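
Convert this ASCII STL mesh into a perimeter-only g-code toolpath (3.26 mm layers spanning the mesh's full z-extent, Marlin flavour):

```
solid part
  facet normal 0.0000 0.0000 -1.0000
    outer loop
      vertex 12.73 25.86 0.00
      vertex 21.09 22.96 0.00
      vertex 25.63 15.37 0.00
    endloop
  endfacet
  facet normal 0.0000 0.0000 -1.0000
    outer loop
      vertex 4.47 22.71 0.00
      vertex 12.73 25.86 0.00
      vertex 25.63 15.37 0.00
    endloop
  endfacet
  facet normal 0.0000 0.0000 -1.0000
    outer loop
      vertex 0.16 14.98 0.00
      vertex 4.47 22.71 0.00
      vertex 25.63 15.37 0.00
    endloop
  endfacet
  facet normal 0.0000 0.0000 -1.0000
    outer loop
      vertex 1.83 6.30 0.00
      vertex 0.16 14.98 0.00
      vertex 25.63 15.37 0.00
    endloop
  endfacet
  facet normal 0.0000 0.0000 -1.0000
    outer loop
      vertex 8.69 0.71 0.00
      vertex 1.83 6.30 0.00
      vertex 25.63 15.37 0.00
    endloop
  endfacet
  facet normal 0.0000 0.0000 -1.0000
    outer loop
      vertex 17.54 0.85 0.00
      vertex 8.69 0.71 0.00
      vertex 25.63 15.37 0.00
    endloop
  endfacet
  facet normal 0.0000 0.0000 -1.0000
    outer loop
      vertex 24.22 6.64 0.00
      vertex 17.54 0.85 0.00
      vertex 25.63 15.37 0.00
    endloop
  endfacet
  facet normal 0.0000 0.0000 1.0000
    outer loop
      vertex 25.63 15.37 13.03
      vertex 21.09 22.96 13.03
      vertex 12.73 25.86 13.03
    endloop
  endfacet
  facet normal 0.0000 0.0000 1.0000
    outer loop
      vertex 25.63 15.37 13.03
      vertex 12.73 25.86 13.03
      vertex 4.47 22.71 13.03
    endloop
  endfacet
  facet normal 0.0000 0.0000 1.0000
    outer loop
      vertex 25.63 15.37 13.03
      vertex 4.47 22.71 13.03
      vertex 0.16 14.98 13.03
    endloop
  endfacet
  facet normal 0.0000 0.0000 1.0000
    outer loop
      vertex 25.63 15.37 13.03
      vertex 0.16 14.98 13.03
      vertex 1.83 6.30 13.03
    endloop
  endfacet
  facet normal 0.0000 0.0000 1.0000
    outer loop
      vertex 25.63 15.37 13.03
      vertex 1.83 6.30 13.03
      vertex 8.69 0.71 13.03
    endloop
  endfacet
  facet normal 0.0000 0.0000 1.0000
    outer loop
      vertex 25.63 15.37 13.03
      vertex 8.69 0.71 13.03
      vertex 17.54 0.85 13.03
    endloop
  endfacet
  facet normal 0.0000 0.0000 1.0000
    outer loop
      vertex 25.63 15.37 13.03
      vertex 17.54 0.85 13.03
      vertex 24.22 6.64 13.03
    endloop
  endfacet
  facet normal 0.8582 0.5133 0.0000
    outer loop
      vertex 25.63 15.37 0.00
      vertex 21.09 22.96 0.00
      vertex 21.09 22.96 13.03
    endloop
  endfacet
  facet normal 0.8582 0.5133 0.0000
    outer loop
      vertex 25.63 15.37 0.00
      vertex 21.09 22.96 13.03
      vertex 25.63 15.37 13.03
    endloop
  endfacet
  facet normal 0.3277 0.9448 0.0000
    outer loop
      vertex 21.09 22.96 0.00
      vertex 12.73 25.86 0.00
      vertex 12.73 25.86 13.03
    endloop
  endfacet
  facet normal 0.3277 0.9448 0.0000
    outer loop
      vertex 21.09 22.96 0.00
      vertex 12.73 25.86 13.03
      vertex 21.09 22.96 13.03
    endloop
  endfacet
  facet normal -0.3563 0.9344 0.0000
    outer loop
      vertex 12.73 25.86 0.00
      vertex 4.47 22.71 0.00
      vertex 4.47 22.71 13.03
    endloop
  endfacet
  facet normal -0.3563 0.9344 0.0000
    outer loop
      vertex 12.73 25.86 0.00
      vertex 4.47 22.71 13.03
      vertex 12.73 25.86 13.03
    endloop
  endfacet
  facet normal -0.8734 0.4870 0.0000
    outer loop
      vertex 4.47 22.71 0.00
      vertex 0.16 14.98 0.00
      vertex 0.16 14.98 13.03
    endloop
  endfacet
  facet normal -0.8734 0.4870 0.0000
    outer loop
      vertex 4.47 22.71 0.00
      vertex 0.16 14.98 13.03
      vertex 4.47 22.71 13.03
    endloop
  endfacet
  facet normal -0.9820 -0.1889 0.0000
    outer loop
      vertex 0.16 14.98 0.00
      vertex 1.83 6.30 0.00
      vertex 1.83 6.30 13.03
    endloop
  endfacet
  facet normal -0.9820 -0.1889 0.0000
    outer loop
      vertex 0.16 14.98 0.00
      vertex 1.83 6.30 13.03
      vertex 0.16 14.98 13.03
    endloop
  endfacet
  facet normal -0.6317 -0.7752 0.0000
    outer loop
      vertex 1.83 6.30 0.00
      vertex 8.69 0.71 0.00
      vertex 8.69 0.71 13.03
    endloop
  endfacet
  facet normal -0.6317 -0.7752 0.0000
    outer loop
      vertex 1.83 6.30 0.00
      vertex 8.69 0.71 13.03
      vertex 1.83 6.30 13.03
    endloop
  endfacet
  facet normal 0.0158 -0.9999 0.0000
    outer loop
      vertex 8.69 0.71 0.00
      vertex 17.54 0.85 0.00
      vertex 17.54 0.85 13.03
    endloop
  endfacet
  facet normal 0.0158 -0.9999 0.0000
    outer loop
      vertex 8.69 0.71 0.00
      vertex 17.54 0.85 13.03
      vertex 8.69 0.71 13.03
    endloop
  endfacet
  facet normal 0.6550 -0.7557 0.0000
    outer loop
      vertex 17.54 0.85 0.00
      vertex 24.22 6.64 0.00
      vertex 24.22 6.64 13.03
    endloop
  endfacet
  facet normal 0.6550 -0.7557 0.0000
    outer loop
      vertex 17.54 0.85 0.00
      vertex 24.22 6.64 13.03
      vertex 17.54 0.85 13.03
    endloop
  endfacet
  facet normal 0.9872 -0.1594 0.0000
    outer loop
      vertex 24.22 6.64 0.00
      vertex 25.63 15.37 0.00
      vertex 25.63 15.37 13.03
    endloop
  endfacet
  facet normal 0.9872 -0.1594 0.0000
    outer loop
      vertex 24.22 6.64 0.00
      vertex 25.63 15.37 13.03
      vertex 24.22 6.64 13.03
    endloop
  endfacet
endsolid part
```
; perimeter-only toolpath
G21 ; units = mm
G90 ; absolute positioning
G28 ; home
; layer 1
G0 Z3.26
G0 X25.63 Y15.37
G1 X21.09 Y22.96
G1 X12.73 Y25.86
G1 X4.47 Y22.71
G1 X0.16 Y14.98
G1 X1.83 Y6.30
G1 X8.69 Y0.71
G1 X17.54 Y0.85
G1 X24.22 Y6.64
G1 X25.63 Y15.37
; layer 2
G0 Z6.51
G0 X25.63 Y15.37
G1 X21.09 Y22.96
G1 X12.73 Y25.86
G1 X4.47 Y22.71
G1 X0.16 Y14.98
G1 X1.83 Y6.30
G1 X8.69 Y0.71
G1 X17.54 Y0.85
G1 X24.22 Y6.64
G1 X25.63 Y15.37
; layer 3
G0 Z9.77
G0 X25.63 Y15.37
G1 X21.09 Y22.96
G1 X12.73 Y25.86
G1 X4.47 Y22.71
G1 X0.16 Y14.98
G1 X1.83 Y6.30
G1 X8.69 Y0.71
G1 X17.54 Y0.85
G1 X24.22 Y6.64
G1 X25.63 Y15.37
; layer 4
G0 Z13.03
G0 X25.63 Y15.37
G1 X21.09 Y22.96
G1 X12.73 Y25.86
G1 X4.47 Y22.71
G1 X0.16 Y14.98
G1 X1.83 Y6.30
G1 X8.69 Y0.71
G1 X17.54 Y0.85
G1 X24.22 Y6.64
G1 X25.63 Y15.37
M2 ; end

The solid is a regular 9-sided prism (a cylinder approximated with 9 flat sides), circumscribed radius ≈ 12.9 mm, height ≈ 13 mm. Slicing at Δz = 3.26 mm — 4 equal slices spanning the solid's height, so layer i sits at z = i·h/4 — gives 4 non-empty perimeters. Each is a 9-segment closed polygon; G0 lifts to the layer z and rapids to the start vertex, then G1 traces the edges.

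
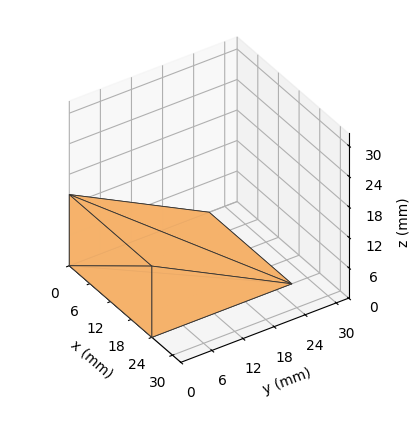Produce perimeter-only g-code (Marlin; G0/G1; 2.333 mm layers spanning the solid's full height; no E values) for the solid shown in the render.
Reading the render: the shape is a wedge (ramp): 24 × 27 mm base, rising to 14 mm along the y=0 edge and sloping linearly to z=0 at y=27 (dimensions read to the nearest mm from the axis ticks). For the g-code, the solid's height is divided into equal slices at the stated Δz and each level perimeter traced with G1 moves after a G0 lift.

; perimeter-only toolpath
G21 ; units = mm
G90 ; absolute positioning
G28 ; home
; layer 1
G0 Z2.333
G0 X0.000 Y0.000
G1 X24.000 Y0.000
G1 X24.000 Y22.500
G1 X0.000 Y22.500
G1 X0.000 Y0.000
; layer 2
G0 Z4.667
G0 X0.000 Y0.000
G1 X24.000 Y0.000
G1 X24.000 Y18.000
G1 X0.000 Y18.000
G1 X0.000 Y0.000
; layer 3
G0 Z7.000
G0 X0.000 Y0.000
G1 X24.000 Y0.000
G1 X24.000 Y13.500
G1 X0.000 Y13.500
G1 X0.000 Y0.000
; layer 4
G0 Z9.333
G0 X0.000 Y0.000
G1 X24.000 Y0.000
G1 X24.000 Y9.000
G1 X0.000 Y9.000
G1 X0.000 Y0.000
; layer 5
G0 Z11.667
G0 X0.000 Y0.000
G1 X24.000 Y0.000
G1 X24.000 Y4.500
G1 X0.000 Y4.500
G1 X0.000 Y0.000
M2 ; end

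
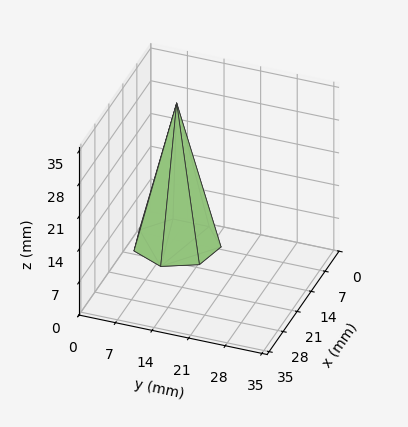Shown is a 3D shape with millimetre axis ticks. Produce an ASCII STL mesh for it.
Reading the render: the shape is a regular 7-sided pyramid, base circumscribed radius ≈ 8 mm, apex at z ≈ 30 mm (dimensions read to the nearest mm from the axis ticks). For the STL, each face is triangulated and given an outward normal.

solid part
  facet normal 0.0000 0.0000 -1.0000
    outer loop
      vertex 6.22 15.80 0.00
      vertex 12.99 14.25 0.00
      vertex 16.00 8.00 0.00
    endloop
  endfacet
  facet normal 0.0000 0.0000 -1.0000
    outer loop
      vertex 0.79 11.47 0.00
      vertex 6.22 15.80 0.00
      vertex 16.00 8.00 0.00
    endloop
  endfacet
  facet normal 0.0000 0.0000 -1.0000
    outer loop
      vertex 0.79 4.53 0.00
      vertex 0.79 11.47 0.00
      vertex 16.00 8.00 0.00
    endloop
  endfacet
  facet normal 0.0000 0.0000 -1.0000
    outer loop
      vertex 6.22 0.20 0.00
      vertex 0.79 4.53 0.00
      vertex 16.00 8.00 0.00
    endloop
  endfacet
  facet normal 0.0000 0.0000 -1.0000
    outer loop
      vertex 12.99 1.75 0.00
      vertex 6.22 0.20 0.00
      vertex 16.00 8.00 0.00
    endloop
  endfacet
  facet normal 0.8760 0.4219 0.2336
    outer loop
      vertex 16.00 8.00 0.00
      vertex 12.99 14.25 0.00
      vertex 8.00 8.00 30.00
    endloop
  endfacet
  facet normal 0.2170 0.9478 0.2336
    outer loop
      vertex 12.99 14.25 0.00
      vertex 6.22 15.80 0.00
      vertex 8.00 8.00 30.00
    endloop
  endfacet
  facet normal -0.6062 0.7602 0.2336
    outer loop
      vertex 6.22 15.80 0.00
      vertex 0.79 11.47 0.00
      vertex 8.00 8.00 30.00
    endloop
  endfacet
  facet normal -0.9723 0.0000 0.2337
    outer loop
      vertex 0.79 11.47 0.00
      vertex 0.79 4.53 0.00
      vertex 8.00 8.00 30.00
    endloop
  endfacet
  facet normal -0.6062 -0.7602 0.2336
    outer loop
      vertex 0.79 4.53 0.00
      vertex 6.22 0.20 0.00
      vertex 8.00 8.00 30.00
    endloop
  endfacet
  facet normal 0.2170 -0.9478 0.2336
    outer loop
      vertex 6.22 0.20 0.00
      vertex 12.99 1.75 0.00
      vertex 8.00 8.00 30.00
    endloop
  endfacet
  facet normal 0.8760 -0.4219 0.2336
    outer loop
      vertex 12.99 1.75 0.00
      vertex 16.00 8.00 0.00
      vertex 8.00 8.00 30.00
    endloop
  endfacet
endsolid part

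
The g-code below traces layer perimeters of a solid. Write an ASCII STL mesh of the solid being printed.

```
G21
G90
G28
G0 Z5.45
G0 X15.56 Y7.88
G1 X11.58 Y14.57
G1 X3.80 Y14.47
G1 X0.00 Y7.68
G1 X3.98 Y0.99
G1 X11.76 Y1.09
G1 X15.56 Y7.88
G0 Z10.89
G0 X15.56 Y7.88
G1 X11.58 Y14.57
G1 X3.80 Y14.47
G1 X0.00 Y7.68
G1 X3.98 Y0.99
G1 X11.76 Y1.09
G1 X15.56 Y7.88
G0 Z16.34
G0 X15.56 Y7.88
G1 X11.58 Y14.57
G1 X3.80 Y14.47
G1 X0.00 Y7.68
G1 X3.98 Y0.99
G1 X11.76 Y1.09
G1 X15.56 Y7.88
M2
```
solid part
  facet normal 0.0000 0.0000 -1.0000
    outer loop
      vertex 3.80 14.47 0.00
      vertex 11.58 14.57 0.00
      vertex 15.56 7.88 0.00
    endloop
  endfacet
  facet normal 0.0000 0.0000 -1.0000
    outer loop
      vertex 0.00 7.68 0.00
      vertex 3.80 14.47 0.00
      vertex 15.56 7.88 0.00
    endloop
  endfacet
  facet normal 0.0000 0.0000 -1.0000
    outer loop
      vertex 3.98 0.99 0.00
      vertex 0.00 7.68 0.00
      vertex 15.56 7.88 0.00
    endloop
  endfacet
  facet normal 0.0000 0.0000 -1.0000
    outer loop
      vertex 11.76 1.09 0.00
      vertex 3.98 0.99 0.00
      vertex 15.56 7.88 0.00
    endloop
  endfacet
  facet normal 0.0000 0.0000 1.0000
    outer loop
      vertex 15.56 7.88 16.34
      vertex 11.58 14.57 16.34
      vertex 3.80 14.47 16.34
    endloop
  endfacet
  facet normal 0.0000 0.0000 1.0000
    outer loop
      vertex 15.56 7.88 16.34
      vertex 3.80 14.47 16.34
      vertex 0.00 7.68 16.34
    endloop
  endfacet
  facet normal 0.0000 0.0000 1.0000
    outer loop
      vertex 15.56 7.88 16.34
      vertex 0.00 7.68 16.34
      vertex 3.98 0.99 16.34
    endloop
  endfacet
  facet normal 0.0000 0.0000 1.0000
    outer loop
      vertex 15.56 7.88 16.34
      vertex 3.98 0.99 16.34
      vertex 11.76 1.09 16.34
    endloop
  endfacet
  facet normal 0.8594 0.5113 0.0000
    outer loop
      vertex 15.56 7.88 0.00
      vertex 11.58 14.57 0.00
      vertex 11.58 14.57 16.34
    endloop
  endfacet
  facet normal 0.8594 0.5113 0.0000
    outer loop
      vertex 15.56 7.88 0.00
      vertex 11.58 14.57 16.34
      vertex 15.56 7.88 16.34
    endloop
  endfacet
  facet normal -0.0129 0.9999 0.0000
    outer loop
      vertex 11.58 14.57 0.00
      vertex 3.80 14.47 0.00
      vertex 3.80 14.47 16.34
    endloop
  endfacet
  facet normal -0.0129 0.9999 0.0000
    outer loop
      vertex 11.58 14.57 0.00
      vertex 3.80 14.47 16.34
      vertex 11.58 14.57 16.34
    endloop
  endfacet
  facet normal -0.8726 0.4884 0.0000
    outer loop
      vertex 3.80 14.47 0.00
      vertex 0.00 7.68 0.00
      vertex 0.00 7.68 16.34
    endloop
  endfacet
  facet normal -0.8726 0.4884 0.0000
    outer loop
      vertex 3.80 14.47 0.00
      vertex 0.00 7.68 16.34
      vertex 3.80 14.47 16.34
    endloop
  endfacet
  facet normal -0.8594 -0.5113 0.0000
    outer loop
      vertex 0.00 7.68 0.00
      vertex 3.98 0.99 0.00
      vertex 3.98 0.99 16.34
    endloop
  endfacet
  facet normal -0.8594 -0.5113 0.0000
    outer loop
      vertex 0.00 7.68 0.00
      vertex 3.98 0.99 16.34
      vertex 0.00 7.68 16.34
    endloop
  endfacet
  facet normal 0.0129 -0.9999 0.0000
    outer loop
      vertex 3.98 0.99 0.00
      vertex 11.76 1.09 0.00
      vertex 11.76 1.09 16.34
    endloop
  endfacet
  facet normal 0.0129 -0.9999 0.0000
    outer loop
      vertex 3.98 0.99 0.00
      vertex 11.76 1.09 16.34
      vertex 3.98 0.99 16.34
    endloop
  endfacet
  facet normal 0.8726 -0.4884 0.0000
    outer loop
      vertex 11.76 1.09 0.00
      vertex 15.56 7.88 0.00
      vertex 15.56 7.88 16.34
    endloop
  endfacet
  facet normal 0.8726 -0.4884 0.0000
    outer loop
      vertex 11.76 1.09 0.00
      vertex 15.56 7.88 16.34
      vertex 11.76 1.09 16.34
    endloop
  endfacet
endsolid part

The G0 Z moves step by Δz≈5.45 mm. Every layer's G1 loop is the same polygon, so the solid is a straight extrusion of it from z=0 to z≈16.3. Closing with flat bottom and top caps and triangulating gives 20 facets — a regular 6-sided prism (a cylinder approximated with 6 flat sides), circumscribed radius ≈ 7.78 mm, height ≈ 16.3 mm.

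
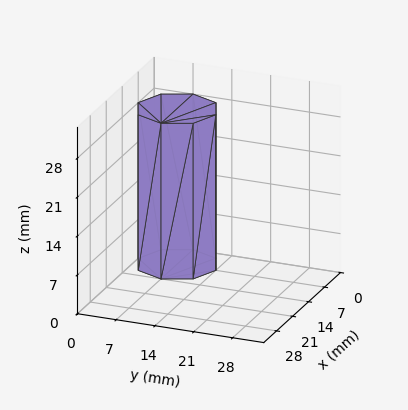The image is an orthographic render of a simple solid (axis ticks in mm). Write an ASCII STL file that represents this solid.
Reading the render: the shape is a regular 8-sided prism (a cylinder approximated with 8 flat sides), circumscribed radius ≈ 7 mm, height ≈ 28 mm (dimensions read to the nearest mm from the axis ticks). For the STL, each face is triangulated and given an outward normal.

solid part
  facet normal 0.0000 0.0000 -1.0000
    outer loop
      vertex 7.000 14.000 0.000
      vertex 11.950 11.950 0.000
      vertex 14.000 7.000 0.000
    endloop
  endfacet
  facet normal 0.0000 0.0000 -1.0000
    outer loop
      vertex 2.050 11.950 0.000
      vertex 7.000 14.000 0.000
      vertex 14.000 7.000 0.000
    endloop
  endfacet
  facet normal 0.0000 0.0000 -1.0000
    outer loop
      vertex 0.000 7.000 0.000
      vertex 2.050 11.950 0.000
      vertex 14.000 7.000 0.000
    endloop
  endfacet
  facet normal 0.0000 0.0000 -1.0000
    outer loop
      vertex 2.050 2.050 0.000
      vertex 0.000 7.000 0.000
      vertex 14.000 7.000 0.000
    endloop
  endfacet
  facet normal 0.0000 0.0000 -1.0000
    outer loop
      vertex 7.000 0.000 0.000
      vertex 2.050 2.050 0.000
      vertex 14.000 7.000 0.000
    endloop
  endfacet
  facet normal 0.0000 0.0000 -1.0000
    outer loop
      vertex 11.950 2.050 0.000
      vertex 7.000 0.000 0.000
      vertex 14.000 7.000 0.000
    endloop
  endfacet
  facet normal 0.0000 0.0000 1.0000
    outer loop
      vertex 14.000 7.000 28.000
      vertex 11.950 11.950 28.000
      vertex 7.000 14.000 28.000
    endloop
  endfacet
  facet normal 0.0000 0.0000 1.0000
    outer loop
      vertex 14.000 7.000 28.000
      vertex 7.000 14.000 28.000
      vertex 2.050 11.950 28.000
    endloop
  endfacet
  facet normal 0.0000 0.0000 1.0000
    outer loop
      vertex 14.000 7.000 28.000
      vertex 2.050 11.950 28.000
      vertex 0.000 7.000 28.000
    endloop
  endfacet
  facet normal 0.0000 0.0000 1.0000
    outer loop
      vertex 14.000 7.000 28.000
      vertex 0.000 7.000 28.000
      vertex 2.050 2.050 28.000
    endloop
  endfacet
  facet normal 0.0000 0.0000 1.0000
    outer loop
      vertex 14.000 7.000 28.000
      vertex 2.050 2.050 28.000
      vertex 7.000 0.000 28.000
    endloop
  endfacet
  facet normal 0.0000 0.0000 1.0000
    outer loop
      vertex 14.000 7.000 28.000
      vertex 7.000 0.000 28.000
      vertex 11.950 2.050 28.000
    endloop
  endfacet
  facet normal 0.9239 0.3826 0.0000
    outer loop
      vertex 14.000 7.000 0.000
      vertex 11.950 11.950 0.000
      vertex 11.950 11.950 28.000
    endloop
  endfacet
  facet normal 0.9239 0.3826 0.0000
    outer loop
      vertex 14.000 7.000 0.000
      vertex 11.950 11.950 28.000
      vertex 14.000 7.000 28.000
    endloop
  endfacet
  facet normal 0.3826 0.9239 0.0000
    outer loop
      vertex 11.950 11.950 0.000
      vertex 7.000 14.000 0.000
      vertex 7.000 14.000 28.000
    endloop
  endfacet
  facet normal 0.3826 0.9239 0.0000
    outer loop
      vertex 11.950 11.950 0.000
      vertex 7.000 14.000 28.000
      vertex 11.950 11.950 28.000
    endloop
  endfacet
  facet normal -0.3826 0.9239 0.0000
    outer loop
      vertex 7.000 14.000 0.000
      vertex 2.050 11.950 0.000
      vertex 2.050 11.950 28.000
    endloop
  endfacet
  facet normal -0.3826 0.9239 0.0000
    outer loop
      vertex 7.000 14.000 0.000
      vertex 2.050 11.950 28.000
      vertex 7.000 14.000 28.000
    endloop
  endfacet
  facet normal -0.9239 0.3826 0.0000
    outer loop
      vertex 2.050 11.950 0.000
      vertex 0.000 7.000 0.000
      vertex 0.000 7.000 28.000
    endloop
  endfacet
  facet normal -0.9239 0.3826 0.0000
    outer loop
      vertex 2.050 11.950 0.000
      vertex 0.000 7.000 28.000
      vertex 2.050 11.950 28.000
    endloop
  endfacet
  facet normal -0.9239 -0.3826 0.0000
    outer loop
      vertex 0.000 7.000 0.000
      vertex 2.050 2.050 0.000
      vertex 2.050 2.050 28.000
    endloop
  endfacet
  facet normal -0.9239 -0.3826 0.0000
    outer loop
      vertex 0.000 7.000 0.000
      vertex 2.050 2.050 28.000
      vertex 0.000 7.000 28.000
    endloop
  endfacet
  facet normal -0.3826 -0.9239 0.0000
    outer loop
      vertex 2.050 2.050 0.000
      vertex 7.000 0.000 0.000
      vertex 7.000 0.000 28.000
    endloop
  endfacet
  facet normal -0.3826 -0.9239 0.0000
    outer loop
      vertex 2.050 2.050 0.000
      vertex 7.000 0.000 28.000
      vertex 2.050 2.050 28.000
    endloop
  endfacet
  facet normal 0.3826 -0.9239 0.0000
    outer loop
      vertex 7.000 0.000 0.000
      vertex 11.950 2.050 0.000
      vertex 11.950 2.050 28.000
    endloop
  endfacet
  facet normal 0.3826 -0.9239 0.0000
    outer loop
      vertex 7.000 0.000 0.000
      vertex 11.950 2.050 28.000
      vertex 7.000 0.000 28.000
    endloop
  endfacet
  facet normal 0.9239 -0.3826 0.0000
    outer loop
      vertex 11.950 2.050 0.000
      vertex 14.000 7.000 0.000
      vertex 14.000 7.000 28.000
    endloop
  endfacet
  facet normal 0.9239 -0.3826 0.0000
    outer loop
      vertex 11.950 2.050 0.000
      vertex 14.000 7.000 28.000
      vertex 11.950 2.050 28.000
    endloop
  endfacet
endsolid part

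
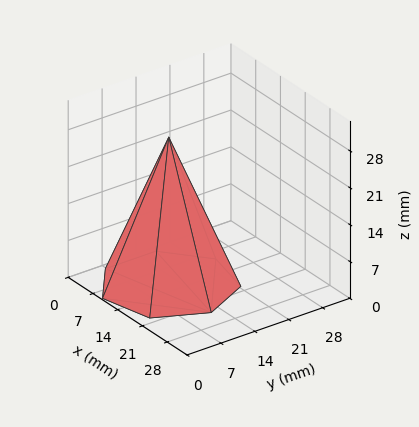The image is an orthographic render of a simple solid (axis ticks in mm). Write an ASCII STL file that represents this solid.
Reading the render: the shape is a regular 7-sided pyramid, base circumscribed radius ≈ 12 mm, apex at z ≈ 28 mm (dimensions read to the nearest mm from the axis ticks). For the STL, each face is triangulated and given an outward normal.

solid part
  facet normal 0.0000 0.0000 -1.0000
    outer loop
      vertex 9.3 23.7 0.0
      vertex 19.5 21.4 0.0
      vertex 24.0 12.0 0.0
    endloop
  endfacet
  facet normal 0.0000 0.0000 -1.0000
    outer loop
      vertex 1.2 17.2 0.0
      vertex 9.3 23.7 0.0
      vertex 24.0 12.0 0.0
    endloop
  endfacet
  facet normal 0.0000 0.0000 -1.0000
    outer loop
      vertex 1.2 6.8 0.0
      vertex 1.2 17.2 0.0
      vertex 24.0 12.0 0.0
    endloop
  endfacet
  facet normal 0.0000 0.0000 -1.0000
    outer loop
      vertex 9.3 0.3 0.0
      vertex 1.2 6.8 0.0
      vertex 24.0 12.0 0.0
    endloop
  endfacet
  facet normal 0.0000 0.0000 -1.0000
    outer loop
      vertex 19.5 2.6 0.0
      vertex 9.3 0.3 0.0
      vertex 24.0 12.0 0.0
    endloop
  endfacet
  facet normal 0.8413 0.4028 0.3606
    outer loop
      vertex 24.0 12.0 0.0
      vertex 19.5 21.4 0.0
      vertex 12.0 12.0 28.0
    endloop
  endfacet
  facet normal 0.2052 0.9099 0.3604
    outer loop
      vertex 19.5 21.4 0.0
      vertex 9.3 23.7 0.0
      vertex 12.0 12.0 28.0
    endloop
  endfacet
  facet normal -0.5838 0.7275 0.3603
    outer loop
      vertex 9.3 23.7 0.0
      vertex 1.2 17.2 0.0
      vertex 12.0 12.0 28.0
    endloop
  endfacet
  facet normal -0.9330 0.0000 0.3599
    outer loop
      vertex 1.2 17.2 0.0
      vertex 1.2 6.8 0.0
      vertex 12.0 12.0 28.0
    endloop
  endfacet
  facet normal -0.5838 -0.7275 0.3603
    outer loop
      vertex 1.2 6.8 0.0
      vertex 9.3 0.3 0.0
      vertex 12.0 12.0 28.0
    endloop
  endfacet
  facet normal 0.2052 -0.9099 0.3604
    outer loop
      vertex 9.3 0.3 0.0
      vertex 19.5 2.6 0.0
      vertex 12.0 12.0 28.0
    endloop
  endfacet
  facet normal 0.8413 -0.4028 0.3606
    outer loop
      vertex 19.5 2.6 0.0
      vertex 24.0 12.0 0.0
      vertex 12.0 12.0 28.0
    endloop
  endfacet
endsolid part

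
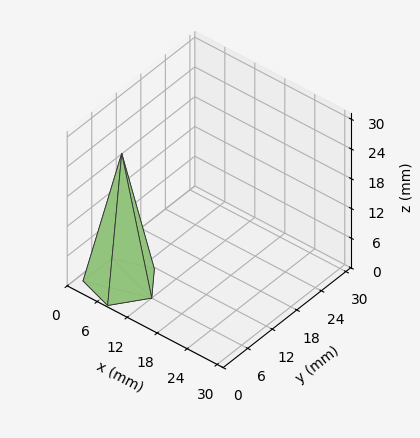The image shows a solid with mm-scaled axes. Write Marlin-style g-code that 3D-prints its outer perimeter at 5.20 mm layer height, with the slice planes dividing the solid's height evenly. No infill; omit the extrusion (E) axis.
Reading the render: the shape is a regular 5-sided pyramid, base circumscribed radius ≈ 6 mm, apex at z ≈ 26 mm (dimensions read to the nearest mm from the axis ticks). For the g-code, the solid's height is divided into equal slices at the stated Δz and each level perimeter traced with G1 moves after a G0 lift.

; perimeter-only toolpath
G21 ; units = mm
G90 ; absolute positioning
G28 ; home
; layer 1
G0 Z5.20
G0 X10.80 Y6.00
G1 X7.48 Y10.57
G1 X2.12 Y8.82
G1 X2.12 Y3.18
G1 X7.48 Y1.43
G1 X10.80 Y6.00
; layer 2
G0 Z10.40
G0 X9.60 Y6.00
G1 X7.11 Y9.43
G1 X3.09 Y8.12
G1 X3.09 Y3.88
G1 X7.11 Y2.57
G1 X9.60 Y6.00
; layer 3
G0 Z15.60
G0 X8.40 Y6.00
G1 X6.74 Y8.28
G1 X4.06 Y7.41
G1 X4.06 Y4.59
G1 X6.74 Y3.72
G1 X8.40 Y6.00
; layer 4
G0 Z20.80
G0 X7.20 Y6.00
G1 X6.37 Y7.14
G1 X5.03 Y6.71
G1 X5.03 Y5.29
G1 X6.37 Y4.86
G1 X7.20 Y6.00
M2 ; end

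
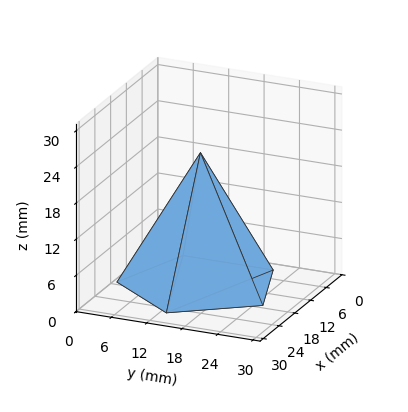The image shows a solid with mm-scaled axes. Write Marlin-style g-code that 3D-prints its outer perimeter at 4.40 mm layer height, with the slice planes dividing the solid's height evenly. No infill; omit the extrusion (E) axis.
Reading the render: the shape is a regular 5-sided pyramid, base circumscribed radius ≈ 13 mm, apex at z ≈ 22 mm (dimensions read to the nearest mm from the axis ticks). For the g-code, the solid's height is divided into equal slices at the stated Δz and each level perimeter traced with G1 moves after a G0 lift.

; perimeter-only toolpath
G21 ; units = mm
G90 ; absolute positioning
G28 ; home
; layer 1
G0 Z4.40
G0 X23.40 Y13.00
G1 X16.22 Y22.89
G1 X4.58 Y19.11
G1 X4.58 Y6.89
G1 X16.22 Y3.11
G1 X23.40 Y13.00
; layer 2
G0 Z8.80
G0 X20.80 Y13.00
G1 X15.41 Y20.42
G1 X6.69 Y17.58
G1 X6.69 Y8.42
G1 X15.41 Y5.58
G1 X20.80 Y13.00
; layer 3
G0 Z13.20
G0 X18.20 Y13.00
G1 X14.61 Y17.94
G1 X8.79 Y16.06
G1 X8.79 Y9.94
G1 X14.61 Y8.06
G1 X18.20 Y13.00
; layer 4
G0 Z17.60
G0 X15.60 Y13.00
G1 X13.80 Y15.47
G1 X10.90 Y14.53
G1 X10.90 Y11.47
G1 X13.80 Y10.53
G1 X15.60 Y13.00
M2 ; end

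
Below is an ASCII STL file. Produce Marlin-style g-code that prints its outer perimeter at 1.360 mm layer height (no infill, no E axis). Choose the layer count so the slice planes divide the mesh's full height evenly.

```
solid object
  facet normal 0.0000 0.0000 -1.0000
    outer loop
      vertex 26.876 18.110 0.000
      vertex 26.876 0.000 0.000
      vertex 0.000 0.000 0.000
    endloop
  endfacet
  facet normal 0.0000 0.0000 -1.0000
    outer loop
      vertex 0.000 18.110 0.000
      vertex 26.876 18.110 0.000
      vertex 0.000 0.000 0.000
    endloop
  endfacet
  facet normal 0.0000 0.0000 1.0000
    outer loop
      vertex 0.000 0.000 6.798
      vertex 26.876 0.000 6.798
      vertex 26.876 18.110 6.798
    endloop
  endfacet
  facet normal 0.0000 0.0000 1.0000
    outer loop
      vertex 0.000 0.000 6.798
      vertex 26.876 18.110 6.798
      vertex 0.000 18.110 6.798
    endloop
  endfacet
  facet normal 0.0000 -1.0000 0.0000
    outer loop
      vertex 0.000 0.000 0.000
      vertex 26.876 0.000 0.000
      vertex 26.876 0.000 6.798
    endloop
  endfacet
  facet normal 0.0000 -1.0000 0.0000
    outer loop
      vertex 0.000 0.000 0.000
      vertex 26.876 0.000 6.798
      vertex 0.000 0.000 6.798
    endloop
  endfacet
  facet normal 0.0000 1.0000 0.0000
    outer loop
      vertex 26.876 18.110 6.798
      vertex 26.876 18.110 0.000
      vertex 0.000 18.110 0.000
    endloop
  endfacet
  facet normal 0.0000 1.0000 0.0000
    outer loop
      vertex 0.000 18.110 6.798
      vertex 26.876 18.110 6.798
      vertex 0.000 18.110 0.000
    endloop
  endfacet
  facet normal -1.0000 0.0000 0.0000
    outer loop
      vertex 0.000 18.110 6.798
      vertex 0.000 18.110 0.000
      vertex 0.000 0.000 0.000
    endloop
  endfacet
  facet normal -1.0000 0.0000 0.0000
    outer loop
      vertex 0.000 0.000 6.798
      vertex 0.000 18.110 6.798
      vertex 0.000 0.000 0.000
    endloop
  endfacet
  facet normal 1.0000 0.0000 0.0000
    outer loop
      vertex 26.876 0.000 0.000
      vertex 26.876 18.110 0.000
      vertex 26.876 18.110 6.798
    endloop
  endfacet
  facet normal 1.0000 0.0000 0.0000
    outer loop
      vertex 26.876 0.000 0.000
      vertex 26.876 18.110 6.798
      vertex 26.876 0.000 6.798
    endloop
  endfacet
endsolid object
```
; perimeter-only toolpath
G21 ; units = mm
G90 ; absolute positioning
G28 ; home
; layer 1
G0 Z1.360
G0 X0.000 Y0.000
G1 X26.876 Y0.000
G1 X26.876 Y18.110
G1 X0.000 Y18.110
G1 X0.000 Y0.000
; layer 2
G0 Z2.719
G0 X0.000 Y0.000
G1 X26.876 Y0.000
G1 X26.876 Y18.110
G1 X0.000 Y18.110
G1 X0.000 Y0.000
; layer 3
G0 Z4.079
G0 X0.000 Y0.000
G1 X26.876 Y0.000
G1 X26.876 Y18.110
G1 X0.000 Y18.110
G1 X0.000 Y0.000
; layer 4
G0 Z5.438
G0 X0.000 Y0.000
G1 X26.876 Y0.000
G1 X26.876 Y18.110
G1 X0.000 Y18.110
G1 X0.000 Y0.000
; layer 5
G0 Z6.798
G0 X0.000 Y0.000
G1 X26.876 Y0.000
G1 X26.876 Y18.110
G1 X0.000 Y18.110
G1 X0.000 Y0.000
M2 ; end

The solid is a rectangular box, roughly 26.9 × 18.1 mm footprint and 6.8 mm tall. Slicing at Δz = 1.360 mm — 5 equal slices spanning the solid's height, so layer i sits at z = i·h/5 — gives 5 non-empty perimeters. Each is a 4-segment closed polygon; G0 lifts to the layer z and rapids to the start vertex, then G1 traces the edges.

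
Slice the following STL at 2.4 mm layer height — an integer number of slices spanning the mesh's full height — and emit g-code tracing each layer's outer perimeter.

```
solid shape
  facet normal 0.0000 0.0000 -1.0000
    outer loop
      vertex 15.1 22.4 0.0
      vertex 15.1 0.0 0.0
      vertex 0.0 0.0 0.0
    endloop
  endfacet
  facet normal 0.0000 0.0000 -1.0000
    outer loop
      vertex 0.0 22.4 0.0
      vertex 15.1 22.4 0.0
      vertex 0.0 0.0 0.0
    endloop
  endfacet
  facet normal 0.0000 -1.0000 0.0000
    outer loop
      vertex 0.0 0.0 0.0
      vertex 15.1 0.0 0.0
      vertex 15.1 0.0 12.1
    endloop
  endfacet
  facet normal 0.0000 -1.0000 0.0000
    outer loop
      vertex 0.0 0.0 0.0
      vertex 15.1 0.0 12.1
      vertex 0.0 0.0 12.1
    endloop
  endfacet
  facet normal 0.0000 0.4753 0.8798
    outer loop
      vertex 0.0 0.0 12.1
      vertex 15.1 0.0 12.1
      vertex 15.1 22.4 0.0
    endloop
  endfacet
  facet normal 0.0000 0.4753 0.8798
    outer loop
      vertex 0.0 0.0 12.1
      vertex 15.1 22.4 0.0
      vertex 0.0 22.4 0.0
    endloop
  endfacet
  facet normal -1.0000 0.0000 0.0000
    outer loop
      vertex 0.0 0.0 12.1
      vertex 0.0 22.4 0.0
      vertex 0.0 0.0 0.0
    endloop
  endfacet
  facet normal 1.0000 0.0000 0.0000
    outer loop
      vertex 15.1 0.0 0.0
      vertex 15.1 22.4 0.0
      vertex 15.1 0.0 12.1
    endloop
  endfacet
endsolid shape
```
; perimeter-only toolpath
G21 ; units = mm
G90 ; absolute positioning
G28 ; home
; layer 1
G0 Z2.4
G0 X0.0 Y0.0
G1 X15.1 Y0.0
G1 X15.1 Y17.9
G1 X0.0 Y17.9
G1 X0.0 Y0.0
; layer 2
G0 Z4.8
G0 X0.0 Y0.0
G1 X15.1 Y0.0
G1 X15.1 Y13.4
G1 X0.0 Y13.4
G1 X0.0 Y0.0
; layer 3
G0 Z7.3
G0 X0.0 Y0.0
G1 X15.1 Y0.0
G1 X15.1 Y9.0
G1 X0.0 Y9.0
G1 X0.0 Y0.0
; layer 4
G0 Z9.7
G0 X0.0 Y0.0
G1 X15.1 Y0.0
G1 X15.1 Y4.5
G1 X0.0 Y4.5
G1 X0.0 Y0.0
M2 ; end

The solid is a wedge (ramp): 15.1 × 22.4 mm base, rising to 12.1 mm along the y=0 edge and sloping linearly to z=0 at y=22.4. Slicing at Δz = 2.4 mm — 5 equal slices spanning the solid's height, so layer i sits at z = i·h/5 — gives 4 non-empty perimeters. Each is a 4-segment closed polygon; G0 lifts to the layer z and rapids to the start vertex, then G1 traces the edges. The cross-section shrinks linearly with z (the slice at the apex is degenerate and omitted).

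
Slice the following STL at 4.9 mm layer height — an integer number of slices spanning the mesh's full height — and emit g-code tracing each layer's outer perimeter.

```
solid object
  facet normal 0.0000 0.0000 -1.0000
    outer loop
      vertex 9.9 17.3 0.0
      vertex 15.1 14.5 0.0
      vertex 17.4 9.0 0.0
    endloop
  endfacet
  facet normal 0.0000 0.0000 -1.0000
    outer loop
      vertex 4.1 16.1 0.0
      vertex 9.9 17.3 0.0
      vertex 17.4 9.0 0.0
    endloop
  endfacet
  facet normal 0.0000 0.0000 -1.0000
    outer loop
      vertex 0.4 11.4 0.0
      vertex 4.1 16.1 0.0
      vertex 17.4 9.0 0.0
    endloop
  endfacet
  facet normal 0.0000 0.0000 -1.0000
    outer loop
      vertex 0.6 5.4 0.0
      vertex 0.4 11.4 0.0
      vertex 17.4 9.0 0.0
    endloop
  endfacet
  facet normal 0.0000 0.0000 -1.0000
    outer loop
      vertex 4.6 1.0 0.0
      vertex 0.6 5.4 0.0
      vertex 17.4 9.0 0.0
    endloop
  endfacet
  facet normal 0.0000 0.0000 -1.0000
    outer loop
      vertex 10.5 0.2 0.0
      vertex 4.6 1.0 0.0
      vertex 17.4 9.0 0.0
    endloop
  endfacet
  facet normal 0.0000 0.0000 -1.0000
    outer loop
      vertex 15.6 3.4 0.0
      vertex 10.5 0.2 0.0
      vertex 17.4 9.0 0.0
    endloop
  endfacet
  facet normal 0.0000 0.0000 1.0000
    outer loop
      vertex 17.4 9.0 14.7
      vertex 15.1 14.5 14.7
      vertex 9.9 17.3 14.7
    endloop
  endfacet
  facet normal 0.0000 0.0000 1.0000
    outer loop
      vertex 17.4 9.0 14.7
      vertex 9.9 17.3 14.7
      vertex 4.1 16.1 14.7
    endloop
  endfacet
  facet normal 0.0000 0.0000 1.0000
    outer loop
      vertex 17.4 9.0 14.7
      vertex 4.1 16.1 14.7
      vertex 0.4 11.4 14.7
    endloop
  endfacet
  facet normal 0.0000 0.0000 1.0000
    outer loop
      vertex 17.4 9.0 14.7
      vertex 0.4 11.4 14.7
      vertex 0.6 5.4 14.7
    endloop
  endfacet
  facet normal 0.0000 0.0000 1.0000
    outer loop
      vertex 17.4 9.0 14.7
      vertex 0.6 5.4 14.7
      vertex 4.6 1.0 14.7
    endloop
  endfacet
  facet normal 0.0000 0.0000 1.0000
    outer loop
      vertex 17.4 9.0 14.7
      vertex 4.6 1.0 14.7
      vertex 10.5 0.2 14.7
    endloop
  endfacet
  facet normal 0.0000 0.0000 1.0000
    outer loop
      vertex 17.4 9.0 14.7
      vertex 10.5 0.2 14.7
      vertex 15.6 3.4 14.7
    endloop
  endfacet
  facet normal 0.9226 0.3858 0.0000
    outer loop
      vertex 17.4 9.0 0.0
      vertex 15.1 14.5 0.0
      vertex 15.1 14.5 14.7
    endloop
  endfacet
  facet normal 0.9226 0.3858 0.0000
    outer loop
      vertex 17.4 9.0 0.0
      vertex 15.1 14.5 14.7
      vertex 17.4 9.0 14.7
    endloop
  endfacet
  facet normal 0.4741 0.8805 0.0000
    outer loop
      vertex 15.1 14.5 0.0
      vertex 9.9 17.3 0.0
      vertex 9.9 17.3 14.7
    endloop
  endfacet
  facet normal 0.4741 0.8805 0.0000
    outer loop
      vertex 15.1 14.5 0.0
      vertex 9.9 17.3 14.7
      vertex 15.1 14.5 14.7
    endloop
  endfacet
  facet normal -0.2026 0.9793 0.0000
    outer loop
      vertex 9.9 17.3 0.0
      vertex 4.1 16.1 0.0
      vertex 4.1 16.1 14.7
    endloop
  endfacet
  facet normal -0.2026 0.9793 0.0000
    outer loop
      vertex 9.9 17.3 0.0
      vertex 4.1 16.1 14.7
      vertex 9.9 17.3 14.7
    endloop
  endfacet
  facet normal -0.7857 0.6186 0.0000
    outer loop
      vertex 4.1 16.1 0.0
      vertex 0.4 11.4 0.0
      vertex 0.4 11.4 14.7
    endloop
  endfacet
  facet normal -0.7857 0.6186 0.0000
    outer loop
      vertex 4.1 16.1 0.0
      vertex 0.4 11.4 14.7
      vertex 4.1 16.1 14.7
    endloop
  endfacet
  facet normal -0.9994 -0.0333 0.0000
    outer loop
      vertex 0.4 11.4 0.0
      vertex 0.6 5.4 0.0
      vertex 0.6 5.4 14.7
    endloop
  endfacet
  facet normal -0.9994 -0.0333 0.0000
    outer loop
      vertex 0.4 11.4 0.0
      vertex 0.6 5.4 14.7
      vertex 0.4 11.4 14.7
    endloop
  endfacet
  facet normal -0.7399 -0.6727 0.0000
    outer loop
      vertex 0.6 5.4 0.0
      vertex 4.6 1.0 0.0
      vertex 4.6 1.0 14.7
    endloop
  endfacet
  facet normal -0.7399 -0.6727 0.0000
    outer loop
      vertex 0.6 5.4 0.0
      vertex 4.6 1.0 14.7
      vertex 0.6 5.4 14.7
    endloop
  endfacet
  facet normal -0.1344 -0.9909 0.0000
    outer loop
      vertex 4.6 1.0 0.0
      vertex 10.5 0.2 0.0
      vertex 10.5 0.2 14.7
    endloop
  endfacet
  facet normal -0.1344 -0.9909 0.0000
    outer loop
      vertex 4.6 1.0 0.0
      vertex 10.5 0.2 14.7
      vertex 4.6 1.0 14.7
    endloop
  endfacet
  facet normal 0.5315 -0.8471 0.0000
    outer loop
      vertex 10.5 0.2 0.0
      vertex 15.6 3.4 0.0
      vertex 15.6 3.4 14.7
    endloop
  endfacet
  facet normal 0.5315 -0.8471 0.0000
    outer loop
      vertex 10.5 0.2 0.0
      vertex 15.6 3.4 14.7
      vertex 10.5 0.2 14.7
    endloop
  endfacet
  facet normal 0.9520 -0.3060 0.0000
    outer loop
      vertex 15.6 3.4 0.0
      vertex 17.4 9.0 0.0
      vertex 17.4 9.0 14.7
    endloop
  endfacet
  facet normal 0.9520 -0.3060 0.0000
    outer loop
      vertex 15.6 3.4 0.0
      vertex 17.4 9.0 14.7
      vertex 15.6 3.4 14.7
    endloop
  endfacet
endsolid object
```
; perimeter-only toolpath
G21 ; units = mm
G90 ; absolute positioning
G28 ; home
; layer 1
G0 Z4.9
G0 X17.4 Y9.0
G1 X15.1 Y14.5
G1 X9.9 Y17.3
G1 X4.1 Y16.1
G1 X0.4 Y11.4
G1 X0.6 Y5.4
G1 X4.6 Y1.0
G1 X10.5 Y0.2
G1 X15.6 Y3.4
G1 X17.4 Y9.0
; layer 2
G0 Z9.8
G0 X17.4 Y9.0
G1 X15.1 Y14.5
G1 X9.9 Y17.3
G1 X4.1 Y16.1
G1 X0.4 Y11.4
G1 X0.6 Y5.4
G1 X4.6 Y1.0
G1 X10.5 Y0.2
G1 X15.6 Y3.4
G1 X17.4 Y9.0
; layer 3
G0 Z14.7
G0 X17.4 Y9.0
G1 X15.1 Y14.5
G1 X9.9 Y17.3
G1 X4.1 Y16.1
G1 X0.4 Y11.4
G1 X0.6 Y5.4
G1 X4.6 Y1.0
G1 X10.5 Y0.2
G1 X15.6 Y3.4
G1 X17.4 Y9.0
M2 ; end

The solid is a regular 9-sided prism (a cylinder approximated with 9 flat sides), circumscribed radius ≈ 8.7 mm, height ≈ 14.7 mm. Slicing at Δz = 4.9 mm — 3 equal slices spanning the solid's height, so layer i sits at z = i·h/3 — gives 3 non-empty perimeters. Each is a 9-segment closed polygon; G0 lifts to the layer z and rapids to the start vertex, then G1 traces the edges.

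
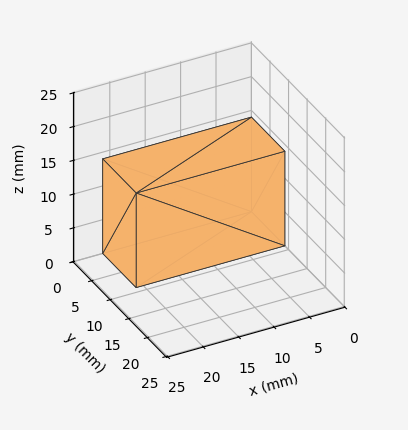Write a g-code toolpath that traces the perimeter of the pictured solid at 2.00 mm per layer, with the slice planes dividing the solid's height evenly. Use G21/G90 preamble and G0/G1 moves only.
Reading the render: the shape is a rectangular box, roughly 21 × 9 mm footprint and 14 mm tall (dimensions read to the nearest mm from the axis ticks). For the g-code, the solid's height is divided into equal slices at the stated Δz and each level perimeter traced with G1 moves after a G0 lift.

; perimeter-only toolpath
G21 ; units = mm
G90 ; absolute positioning
G28 ; home
; layer 1
G0 Z2.00
G0 X0.00 Y0.00
G1 X21.00 Y0.00
G1 X21.00 Y9.00
G1 X0.00 Y9.00
G1 X0.00 Y0.00
; layer 2
G0 Z4.00
G0 X0.00 Y0.00
G1 X21.00 Y0.00
G1 X21.00 Y9.00
G1 X0.00 Y9.00
G1 X0.00 Y0.00
; layer 3
G0 Z6.00
G0 X0.00 Y0.00
G1 X21.00 Y0.00
G1 X21.00 Y9.00
G1 X0.00 Y9.00
G1 X0.00 Y0.00
; layer 4
G0 Z8.00
G0 X0.00 Y0.00
G1 X21.00 Y0.00
G1 X21.00 Y9.00
G1 X0.00 Y9.00
G1 X0.00 Y0.00
; layer 5
G0 Z10.00
G0 X0.00 Y0.00
G1 X21.00 Y0.00
G1 X21.00 Y9.00
G1 X0.00 Y9.00
G1 X0.00 Y0.00
; layer 6
G0 Z12.00
G0 X0.00 Y0.00
G1 X21.00 Y0.00
G1 X21.00 Y9.00
G1 X0.00 Y9.00
G1 X0.00 Y0.00
; layer 7
G0 Z14.00
G0 X0.00 Y0.00
G1 X21.00 Y0.00
G1 X21.00 Y9.00
G1 X0.00 Y9.00
G1 X0.00 Y0.00
M2 ; end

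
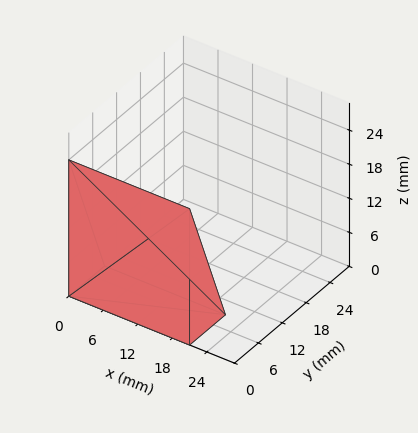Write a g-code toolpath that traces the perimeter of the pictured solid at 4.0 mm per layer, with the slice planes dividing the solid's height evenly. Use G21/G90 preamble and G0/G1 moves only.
Reading the render: the shape is a wedge (ramp): 21 × 9 mm base, rising to 24 mm along the y=0 edge and sloping linearly to z=0 at y=9 (dimensions read to the nearest mm from the axis ticks). For the g-code, the solid's height is divided into equal slices at the stated Δz and each level perimeter traced with G1 moves after a G0 lift.

; perimeter-only toolpath
G21 ; units = mm
G90 ; absolute positioning
G28 ; home
; layer 1
G0 Z4.0
G0 X0.0 Y0.0
G1 X21.0 Y0.0
G1 X21.0 Y7.5
G1 X0.0 Y7.5
G1 X0.0 Y0.0
; layer 2
G0 Z8.0
G0 X0.0 Y0.0
G1 X21.0 Y0.0
G1 X21.0 Y6.0
G1 X0.0 Y6.0
G1 X0.0 Y0.0
; layer 3
G0 Z12.0
G0 X0.0 Y0.0
G1 X21.0 Y0.0
G1 X21.0 Y4.5
G1 X0.0 Y4.5
G1 X0.0 Y0.0
; layer 4
G0 Z16.0
G0 X0.0 Y0.0
G1 X21.0 Y0.0
G1 X21.0 Y3.0
G1 X0.0 Y3.0
G1 X0.0 Y0.0
; layer 5
G0 Z20.0
G0 X0.0 Y0.0
G1 X21.0 Y0.0
G1 X21.0 Y1.5
G1 X0.0 Y1.5
G1 X0.0 Y0.0
M2 ; end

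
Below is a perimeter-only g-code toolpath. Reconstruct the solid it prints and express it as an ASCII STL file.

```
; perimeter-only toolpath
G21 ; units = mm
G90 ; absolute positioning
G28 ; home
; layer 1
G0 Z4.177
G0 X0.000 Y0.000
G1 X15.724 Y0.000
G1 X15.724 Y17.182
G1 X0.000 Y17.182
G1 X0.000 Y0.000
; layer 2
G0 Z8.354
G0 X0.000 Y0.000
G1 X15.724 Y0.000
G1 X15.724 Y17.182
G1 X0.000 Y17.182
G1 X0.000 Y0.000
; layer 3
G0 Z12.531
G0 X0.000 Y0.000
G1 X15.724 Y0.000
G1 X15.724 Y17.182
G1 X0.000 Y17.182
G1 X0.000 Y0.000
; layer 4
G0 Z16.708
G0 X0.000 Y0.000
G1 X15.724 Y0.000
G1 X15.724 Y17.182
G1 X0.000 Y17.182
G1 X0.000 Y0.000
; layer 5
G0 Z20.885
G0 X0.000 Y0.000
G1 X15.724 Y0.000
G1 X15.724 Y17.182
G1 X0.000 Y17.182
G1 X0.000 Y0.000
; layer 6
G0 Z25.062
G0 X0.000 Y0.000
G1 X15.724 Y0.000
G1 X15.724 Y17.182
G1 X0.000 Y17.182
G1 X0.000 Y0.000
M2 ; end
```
solid part
  facet normal 0.0000 0.0000 -1.0000
    outer loop
      vertex 15.724 17.182 0.000
      vertex 15.724 0.000 0.000
      vertex 0.000 0.000 0.000
    endloop
  endfacet
  facet normal 0.0000 0.0000 -1.0000
    outer loop
      vertex 0.000 17.182 0.000
      vertex 15.724 17.182 0.000
      vertex 0.000 0.000 0.000
    endloop
  endfacet
  facet normal 0.0000 0.0000 1.0000
    outer loop
      vertex 0.000 0.000 25.062
      vertex 15.724 0.000 25.062
      vertex 15.724 17.182 25.062
    endloop
  endfacet
  facet normal 0.0000 0.0000 1.0000
    outer loop
      vertex 0.000 0.000 25.062
      vertex 15.724 17.182 25.062
      vertex 0.000 17.182 25.062
    endloop
  endfacet
  facet normal 0.0000 -1.0000 0.0000
    outer loop
      vertex 0.000 0.000 0.000
      vertex 15.724 0.000 0.000
      vertex 15.724 0.000 25.062
    endloop
  endfacet
  facet normal 0.0000 -1.0000 0.0000
    outer loop
      vertex 0.000 0.000 0.000
      vertex 15.724 0.000 25.062
      vertex 0.000 0.000 25.062
    endloop
  endfacet
  facet normal 0.0000 1.0000 0.0000
    outer loop
      vertex 15.724 17.182 25.062
      vertex 15.724 17.182 0.000
      vertex 0.000 17.182 0.000
    endloop
  endfacet
  facet normal 0.0000 1.0000 0.0000
    outer loop
      vertex 0.000 17.182 25.062
      vertex 15.724 17.182 25.062
      vertex 0.000 17.182 0.000
    endloop
  endfacet
  facet normal -1.0000 0.0000 0.0000
    outer loop
      vertex 0.000 17.182 25.062
      vertex 0.000 17.182 0.000
      vertex 0.000 0.000 0.000
    endloop
  endfacet
  facet normal -1.0000 0.0000 0.0000
    outer loop
      vertex 0.000 0.000 25.062
      vertex 0.000 17.182 25.062
      vertex 0.000 0.000 0.000
    endloop
  endfacet
  facet normal 1.0000 0.0000 0.0000
    outer loop
      vertex 15.724 0.000 0.000
      vertex 15.724 17.182 0.000
      vertex 15.724 17.182 25.062
    endloop
  endfacet
  facet normal 1.0000 0.0000 0.0000
    outer loop
      vertex 15.724 0.000 0.000
      vertex 15.724 17.182 25.062
      vertex 15.724 0.000 25.062
    endloop
  endfacet
endsolid part

The G0 Z moves step by Δz≈4.177 mm. Every layer's G1 loop is the same polygon, so the solid is a straight extrusion of it from z=0 to z≈25.1. Closing with flat bottom and top caps and triangulating gives 12 facets — a rectangular box, roughly 15.7 × 17.2 mm footprint and 25.1 mm tall.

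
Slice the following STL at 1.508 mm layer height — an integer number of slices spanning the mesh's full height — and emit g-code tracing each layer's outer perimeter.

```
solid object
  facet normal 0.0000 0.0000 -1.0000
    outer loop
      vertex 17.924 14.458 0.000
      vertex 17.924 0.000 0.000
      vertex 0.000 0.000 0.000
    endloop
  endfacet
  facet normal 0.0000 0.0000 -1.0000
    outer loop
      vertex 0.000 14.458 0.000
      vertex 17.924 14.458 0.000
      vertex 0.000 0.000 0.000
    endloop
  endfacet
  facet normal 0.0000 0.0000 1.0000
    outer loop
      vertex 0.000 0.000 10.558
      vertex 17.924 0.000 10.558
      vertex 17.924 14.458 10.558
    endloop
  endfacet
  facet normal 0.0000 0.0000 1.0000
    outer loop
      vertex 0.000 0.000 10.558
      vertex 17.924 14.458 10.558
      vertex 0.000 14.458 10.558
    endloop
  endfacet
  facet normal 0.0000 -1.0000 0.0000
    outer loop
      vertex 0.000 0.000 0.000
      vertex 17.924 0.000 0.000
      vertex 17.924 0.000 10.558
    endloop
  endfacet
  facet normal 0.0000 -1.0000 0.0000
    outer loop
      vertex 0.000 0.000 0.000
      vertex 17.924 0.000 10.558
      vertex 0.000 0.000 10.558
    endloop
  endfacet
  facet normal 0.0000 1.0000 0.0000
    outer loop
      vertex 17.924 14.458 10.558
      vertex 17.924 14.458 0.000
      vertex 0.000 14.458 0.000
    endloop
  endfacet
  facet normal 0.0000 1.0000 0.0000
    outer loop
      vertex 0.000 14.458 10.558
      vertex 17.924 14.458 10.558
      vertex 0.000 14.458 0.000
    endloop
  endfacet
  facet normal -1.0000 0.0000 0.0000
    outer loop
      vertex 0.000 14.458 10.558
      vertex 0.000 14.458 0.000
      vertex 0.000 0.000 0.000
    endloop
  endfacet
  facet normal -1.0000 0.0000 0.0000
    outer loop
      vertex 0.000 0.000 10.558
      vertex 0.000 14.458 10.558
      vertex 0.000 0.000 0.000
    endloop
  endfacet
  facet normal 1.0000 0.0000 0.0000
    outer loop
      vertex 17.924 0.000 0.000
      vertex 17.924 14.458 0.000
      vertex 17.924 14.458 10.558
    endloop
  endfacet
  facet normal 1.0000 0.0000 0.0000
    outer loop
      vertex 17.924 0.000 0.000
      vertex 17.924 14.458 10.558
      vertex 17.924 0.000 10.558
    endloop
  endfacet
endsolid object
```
; perimeter-only toolpath
G21 ; units = mm
G90 ; absolute positioning
G28 ; home
; layer 1
G0 Z1.508
G0 X0.000 Y0.000
G1 X17.924 Y0.000
G1 X17.924 Y14.458
G1 X0.000 Y14.458
G1 X0.000 Y0.000
; layer 2
G0 Z3.017
G0 X0.000 Y0.000
G1 X17.924 Y0.000
G1 X17.924 Y14.458
G1 X0.000 Y14.458
G1 X0.000 Y0.000
; layer 3
G0 Z4.525
G0 X0.000 Y0.000
G1 X17.924 Y0.000
G1 X17.924 Y14.458
G1 X0.000 Y14.458
G1 X0.000 Y0.000
; layer 4
G0 Z6.033
G0 X0.000 Y0.000
G1 X17.924 Y0.000
G1 X17.924 Y14.458
G1 X0.000 Y14.458
G1 X0.000 Y0.000
; layer 5
G0 Z7.541
G0 X0.000 Y0.000
G1 X17.924 Y0.000
G1 X17.924 Y14.458
G1 X0.000 Y14.458
G1 X0.000 Y0.000
; layer 6
G0 Z9.050
G0 X0.000 Y0.000
G1 X17.924 Y0.000
G1 X17.924 Y14.458
G1 X0.000 Y14.458
G1 X0.000 Y0.000
; layer 7
G0 Z10.558
G0 X0.000 Y0.000
G1 X17.924 Y0.000
G1 X17.924 Y14.458
G1 X0.000 Y14.458
G1 X0.000 Y0.000
M2 ; end

The solid is a rectangular box, roughly 17.9 × 14.5 mm footprint and 10.6 mm tall. Slicing at Δz = 1.508 mm — 7 equal slices spanning the solid's height, so layer i sits at z = i·h/7 — gives 7 non-empty perimeters. Each is a 4-segment closed polygon; G0 lifts to the layer z and rapids to the start vertex, then G1 traces the edges.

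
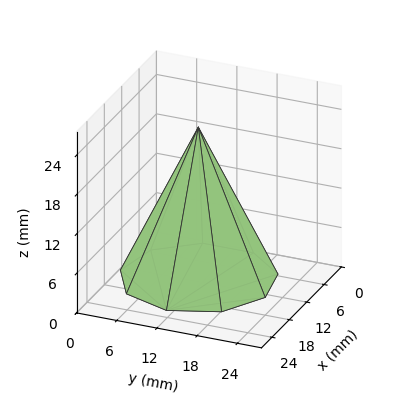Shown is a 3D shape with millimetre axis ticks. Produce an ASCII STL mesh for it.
Reading the render: the shape is a regular 9-sided pyramid, base circumscribed radius ≈ 11 mm, apex at z ≈ 23 mm (dimensions read to the nearest mm from the axis ticks). For the STL, each face is triangulated and given an outward normal.

solid part
  facet normal 0.0000 0.0000 -1.0000
    outer loop
      vertex 12.9 21.8 0.0
      vertex 19.4 18.1 0.0
      vertex 22.0 11.0 0.0
    endloop
  endfacet
  facet normal 0.0000 0.0000 -1.0000
    outer loop
      vertex 5.5 20.5 0.0
      vertex 12.9 21.8 0.0
      vertex 22.0 11.0 0.0
    endloop
  endfacet
  facet normal 0.0000 0.0000 -1.0000
    outer loop
      vertex 0.7 14.8 0.0
      vertex 5.5 20.5 0.0
      vertex 22.0 11.0 0.0
    endloop
  endfacet
  facet normal 0.0000 0.0000 -1.0000
    outer loop
      vertex 0.7 7.2 0.0
      vertex 0.7 14.8 0.0
      vertex 22.0 11.0 0.0
    endloop
  endfacet
  facet normal 0.0000 0.0000 -1.0000
    outer loop
      vertex 5.5 1.5 0.0
      vertex 0.7 7.2 0.0
      vertex 22.0 11.0 0.0
    endloop
  endfacet
  facet normal 0.0000 0.0000 -1.0000
    outer loop
      vertex 12.9 0.2 0.0
      vertex 5.5 1.5 0.0
      vertex 22.0 11.0 0.0
    endloop
  endfacet
  facet normal 0.0000 0.0000 -1.0000
    outer loop
      vertex 19.4 3.9 0.0
      vertex 12.9 0.2 0.0
      vertex 22.0 11.0 0.0
    endloop
  endfacet
  facet normal 0.8566 0.3137 0.4097
    outer loop
      vertex 22.0 11.0 0.0
      vertex 19.4 18.1 0.0
      vertex 11.0 11.0 23.0
    endloop
  endfacet
  facet normal 0.4513 0.7928 0.4096
    outer loop
      vertex 19.4 18.1 0.0
      vertex 12.9 21.8 0.0
      vertex 11.0 11.0 23.0
    endloop
  endfacet
  facet normal -0.1579 0.8988 0.4090
    outer loop
      vertex 12.9 21.8 0.0
      vertex 5.5 20.5 0.0
      vertex 11.0 11.0 23.0
    endloop
  endfacet
  facet normal -0.6978 0.5876 0.4096
    outer loop
      vertex 5.5 20.5 0.0
      vertex 0.7 14.8 0.0
      vertex 11.0 11.0 23.0
    endloop
  endfacet
  facet normal -0.9127 0.0000 0.4087
    outer loop
      vertex 0.7 14.8 0.0
      vertex 0.7 7.2 0.0
      vertex 11.0 11.0 23.0
    endloop
  endfacet
  facet normal -0.6978 -0.5876 0.4096
    outer loop
      vertex 0.7 7.2 0.0
      vertex 5.5 1.5 0.0
      vertex 11.0 11.0 23.0
    endloop
  endfacet
  facet normal -0.1579 -0.8988 0.4090
    outer loop
      vertex 5.5 1.5 0.0
      vertex 12.9 0.2 0.0
      vertex 11.0 11.0 23.0
    endloop
  endfacet
  facet normal 0.4513 -0.7928 0.4096
    outer loop
      vertex 12.9 0.2 0.0
      vertex 19.4 3.9 0.0
      vertex 11.0 11.0 23.0
    endloop
  endfacet
  facet normal 0.8566 -0.3137 0.4097
    outer loop
      vertex 19.4 3.9 0.0
      vertex 22.0 11.0 0.0
      vertex 11.0 11.0 23.0
    endloop
  endfacet
endsolid part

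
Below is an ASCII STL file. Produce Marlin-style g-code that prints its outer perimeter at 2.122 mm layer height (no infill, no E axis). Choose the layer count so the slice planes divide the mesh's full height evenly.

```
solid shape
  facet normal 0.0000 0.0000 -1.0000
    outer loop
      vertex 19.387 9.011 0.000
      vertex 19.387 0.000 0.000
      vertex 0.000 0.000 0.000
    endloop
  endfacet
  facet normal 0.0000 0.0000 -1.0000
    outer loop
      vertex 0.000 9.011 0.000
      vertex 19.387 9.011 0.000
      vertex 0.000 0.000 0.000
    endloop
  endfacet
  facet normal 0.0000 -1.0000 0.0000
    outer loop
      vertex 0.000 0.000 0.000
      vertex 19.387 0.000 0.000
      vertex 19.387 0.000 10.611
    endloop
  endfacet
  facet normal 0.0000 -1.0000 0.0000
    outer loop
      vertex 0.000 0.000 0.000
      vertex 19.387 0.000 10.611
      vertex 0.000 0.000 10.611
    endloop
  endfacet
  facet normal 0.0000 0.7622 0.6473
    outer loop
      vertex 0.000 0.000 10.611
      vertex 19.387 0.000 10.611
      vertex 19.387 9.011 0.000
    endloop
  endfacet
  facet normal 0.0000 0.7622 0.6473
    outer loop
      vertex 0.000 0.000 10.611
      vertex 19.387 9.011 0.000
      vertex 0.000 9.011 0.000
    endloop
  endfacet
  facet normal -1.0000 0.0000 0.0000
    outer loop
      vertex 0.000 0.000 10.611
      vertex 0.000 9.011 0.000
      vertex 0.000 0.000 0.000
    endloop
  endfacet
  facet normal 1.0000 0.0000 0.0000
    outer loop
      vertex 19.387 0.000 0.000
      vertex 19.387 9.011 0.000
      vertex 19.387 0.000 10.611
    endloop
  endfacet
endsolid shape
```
; perimeter-only toolpath
G21 ; units = mm
G90 ; absolute positioning
G28 ; home
; layer 1
G0 Z2.122
G0 X0.000 Y0.000
G1 X19.387 Y0.000
G1 X19.387 Y7.209
G1 X0.000 Y7.209
G1 X0.000 Y0.000
; layer 2
G0 Z4.244
G0 X0.000 Y0.000
G1 X19.387 Y0.000
G1 X19.387 Y5.407
G1 X0.000 Y5.407
G1 X0.000 Y0.000
; layer 3
G0 Z6.367
G0 X0.000 Y0.000
G1 X19.387 Y0.000
G1 X19.387 Y3.604
G1 X0.000 Y3.604
G1 X0.000 Y0.000
; layer 4
G0 Z8.489
G0 X0.000 Y0.000
G1 X19.387 Y0.000
G1 X19.387 Y1.802
G1 X0.000 Y1.802
G1 X0.000 Y0.000
M2 ; end

The solid is a wedge (ramp): 19.4 × 9.01 mm base, rising to 10.6 mm along the y=0 edge and sloping linearly to z=0 at y=9.01. Slicing at Δz = 2.122 mm — 5 equal slices spanning the solid's height, so layer i sits at z = i·h/5 — gives 4 non-empty perimeters. Each is a 4-segment closed polygon; G0 lifts to the layer z and rapids to the start vertex, then G1 traces the edges. The cross-section shrinks linearly with z (the slice at the apex is degenerate and omitted).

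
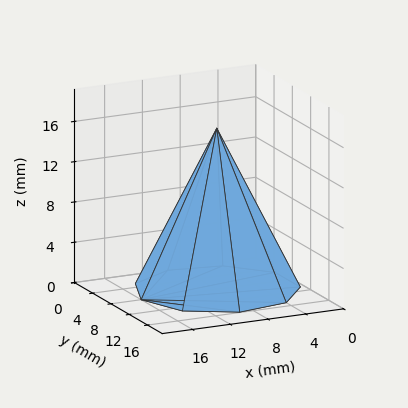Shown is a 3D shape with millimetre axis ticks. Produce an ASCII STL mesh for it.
Reading the render: the shape is a regular 9-sided pyramid, base circumscribed radius ≈ 8 mm, apex at z ≈ 16 mm (dimensions read to the nearest mm from the axis ticks). For the STL, each face is triangulated and given an outward normal.

solid part
  facet normal 0.0000 0.0000 -1.0000
    outer loop
      vertex 9.389 15.878 0.000
      vertex 14.128 13.142 0.000
      vertex 16.000 8.000 0.000
    endloop
  endfacet
  facet normal 0.0000 0.0000 -1.0000
    outer loop
      vertex 4.000 14.928 0.000
      vertex 9.389 15.878 0.000
      vertex 16.000 8.000 0.000
    endloop
  endfacet
  facet normal 0.0000 0.0000 -1.0000
    outer loop
      vertex 0.482 10.736 0.000
      vertex 4.000 14.928 0.000
      vertex 16.000 8.000 0.000
    endloop
  endfacet
  facet normal 0.0000 0.0000 -1.0000
    outer loop
      vertex 0.482 5.264 0.000
      vertex 0.482 10.736 0.000
      vertex 16.000 8.000 0.000
    endloop
  endfacet
  facet normal 0.0000 0.0000 -1.0000
    outer loop
      vertex 4.000 1.072 0.000
      vertex 0.482 5.264 0.000
      vertex 16.000 8.000 0.000
    endloop
  endfacet
  facet normal 0.0000 0.0000 -1.0000
    outer loop
      vertex 9.389 0.122 0.000
      vertex 4.000 1.072 0.000
      vertex 16.000 8.000 0.000
    endloop
  endfacet
  facet normal 0.0000 0.0000 -1.0000
    outer loop
      vertex 14.128 2.858 0.000
      vertex 9.389 0.122 0.000
      vertex 16.000 8.000 0.000
    endloop
  endfacet
  facet normal 0.8505 0.3096 0.4252
    outer loop
      vertex 16.000 8.000 0.000
      vertex 14.128 13.142 0.000
      vertex 8.000 8.000 16.000
    endloop
  endfacet
  facet normal 0.4525 0.7838 0.4252
    outer loop
      vertex 14.128 13.142 0.000
      vertex 9.389 15.878 0.000
      vertex 8.000 8.000 16.000
    endloop
  endfacet
  facet normal -0.1571 0.8913 0.4252
    outer loop
      vertex 9.389 15.878 0.000
      vertex 4.000 14.928 0.000
      vertex 8.000 8.000 16.000
    endloop
  endfacet
  facet normal -0.6933 0.5818 0.4252
    outer loop
      vertex 4.000 14.928 0.000
      vertex 0.482 10.736 0.000
      vertex 8.000 8.000 16.000
    endloop
  endfacet
  facet normal -0.9051 0.0000 0.4253
    outer loop
      vertex 0.482 10.736 0.000
      vertex 0.482 5.264 0.000
      vertex 8.000 8.000 16.000
    endloop
  endfacet
  facet normal -0.6933 -0.5818 0.4252
    outer loop
      vertex 0.482 5.264 0.000
      vertex 4.000 1.072 0.000
      vertex 8.000 8.000 16.000
    endloop
  endfacet
  facet normal -0.1571 -0.8913 0.4252
    outer loop
      vertex 4.000 1.072 0.000
      vertex 9.389 0.122 0.000
      vertex 8.000 8.000 16.000
    endloop
  endfacet
  facet normal 0.4525 -0.7838 0.4252
    outer loop
      vertex 9.389 0.122 0.000
      vertex 14.128 2.858 0.000
      vertex 8.000 8.000 16.000
    endloop
  endfacet
  facet normal 0.8505 -0.3096 0.4252
    outer loop
      vertex 14.128 2.858 0.000
      vertex 16.000 8.000 0.000
      vertex 8.000 8.000 16.000
    endloop
  endfacet
endsolid part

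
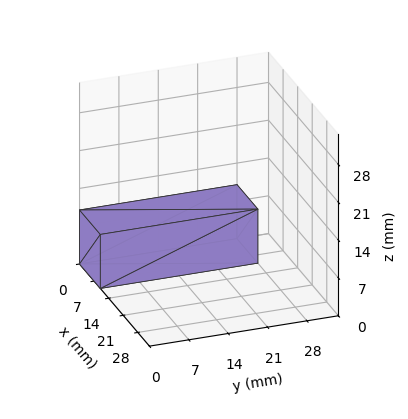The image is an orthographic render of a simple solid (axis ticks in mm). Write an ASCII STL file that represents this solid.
Reading the render: the shape is a rectangular box, roughly 10 × 28 mm footprint and 10 mm tall (dimensions read to the nearest mm from the axis ticks). For the STL, each face is triangulated and given an outward normal.

solid part
  facet normal 0.0000 0.0000 -1.0000
    outer loop
      vertex 10.000 28.000 0.000
      vertex 10.000 0.000 0.000
      vertex 0.000 0.000 0.000
    endloop
  endfacet
  facet normal 0.0000 0.0000 -1.0000
    outer loop
      vertex 0.000 28.000 0.000
      vertex 10.000 28.000 0.000
      vertex 0.000 0.000 0.000
    endloop
  endfacet
  facet normal 0.0000 0.0000 1.0000
    outer loop
      vertex 0.000 0.000 10.000
      vertex 10.000 0.000 10.000
      vertex 10.000 28.000 10.000
    endloop
  endfacet
  facet normal 0.0000 0.0000 1.0000
    outer loop
      vertex 0.000 0.000 10.000
      vertex 10.000 28.000 10.000
      vertex 0.000 28.000 10.000
    endloop
  endfacet
  facet normal 0.0000 -1.0000 0.0000
    outer loop
      vertex 0.000 0.000 0.000
      vertex 10.000 0.000 0.000
      vertex 10.000 0.000 10.000
    endloop
  endfacet
  facet normal 0.0000 -1.0000 0.0000
    outer loop
      vertex 0.000 0.000 0.000
      vertex 10.000 0.000 10.000
      vertex 0.000 0.000 10.000
    endloop
  endfacet
  facet normal 0.0000 1.0000 0.0000
    outer loop
      vertex 10.000 28.000 10.000
      vertex 10.000 28.000 0.000
      vertex 0.000 28.000 0.000
    endloop
  endfacet
  facet normal 0.0000 1.0000 0.0000
    outer loop
      vertex 0.000 28.000 10.000
      vertex 10.000 28.000 10.000
      vertex 0.000 28.000 0.000
    endloop
  endfacet
  facet normal -1.0000 0.0000 0.0000
    outer loop
      vertex 0.000 28.000 10.000
      vertex 0.000 28.000 0.000
      vertex 0.000 0.000 0.000
    endloop
  endfacet
  facet normal -1.0000 0.0000 0.0000
    outer loop
      vertex 0.000 0.000 10.000
      vertex 0.000 28.000 10.000
      vertex 0.000 0.000 0.000
    endloop
  endfacet
  facet normal 1.0000 0.0000 0.0000
    outer loop
      vertex 10.000 0.000 0.000
      vertex 10.000 28.000 0.000
      vertex 10.000 28.000 10.000
    endloop
  endfacet
  facet normal 1.0000 0.0000 0.0000
    outer loop
      vertex 10.000 0.000 0.000
      vertex 10.000 28.000 10.000
      vertex 10.000 0.000 10.000
    endloop
  endfacet
endsolid part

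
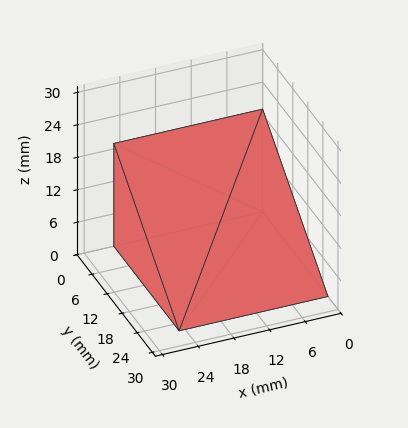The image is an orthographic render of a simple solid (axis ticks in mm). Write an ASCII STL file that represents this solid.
Reading the render: the shape is a wedge (ramp): 25 × 26 mm base, rising to 19 mm along the y=0 edge and sloping linearly to z=0 at y=26 (dimensions read to the nearest mm from the axis ticks). For the STL, each face is triangulated and given an outward normal.

solid part
  facet normal 0.0000 0.0000 -1.0000
    outer loop
      vertex 25.00 26.00 0.00
      vertex 25.00 0.00 0.00
      vertex 0.00 0.00 0.00
    endloop
  endfacet
  facet normal 0.0000 0.0000 -1.0000
    outer loop
      vertex 0.00 26.00 0.00
      vertex 25.00 26.00 0.00
      vertex 0.00 0.00 0.00
    endloop
  endfacet
  facet normal 0.0000 -1.0000 0.0000
    outer loop
      vertex 0.00 0.00 0.00
      vertex 25.00 0.00 0.00
      vertex 25.00 0.00 19.00
    endloop
  endfacet
  facet normal 0.0000 -1.0000 0.0000
    outer loop
      vertex 0.00 0.00 0.00
      vertex 25.00 0.00 19.00
      vertex 0.00 0.00 19.00
    endloop
  endfacet
  facet normal 0.0000 0.5900 0.8074
    outer loop
      vertex 0.00 0.00 19.00
      vertex 25.00 0.00 19.00
      vertex 25.00 26.00 0.00
    endloop
  endfacet
  facet normal 0.0000 0.5900 0.8074
    outer loop
      vertex 0.00 0.00 19.00
      vertex 25.00 26.00 0.00
      vertex 0.00 26.00 0.00
    endloop
  endfacet
  facet normal -1.0000 0.0000 0.0000
    outer loop
      vertex 0.00 0.00 19.00
      vertex 0.00 26.00 0.00
      vertex 0.00 0.00 0.00
    endloop
  endfacet
  facet normal 1.0000 0.0000 0.0000
    outer loop
      vertex 25.00 0.00 0.00
      vertex 25.00 26.00 0.00
      vertex 25.00 0.00 19.00
    endloop
  endfacet
endsolid part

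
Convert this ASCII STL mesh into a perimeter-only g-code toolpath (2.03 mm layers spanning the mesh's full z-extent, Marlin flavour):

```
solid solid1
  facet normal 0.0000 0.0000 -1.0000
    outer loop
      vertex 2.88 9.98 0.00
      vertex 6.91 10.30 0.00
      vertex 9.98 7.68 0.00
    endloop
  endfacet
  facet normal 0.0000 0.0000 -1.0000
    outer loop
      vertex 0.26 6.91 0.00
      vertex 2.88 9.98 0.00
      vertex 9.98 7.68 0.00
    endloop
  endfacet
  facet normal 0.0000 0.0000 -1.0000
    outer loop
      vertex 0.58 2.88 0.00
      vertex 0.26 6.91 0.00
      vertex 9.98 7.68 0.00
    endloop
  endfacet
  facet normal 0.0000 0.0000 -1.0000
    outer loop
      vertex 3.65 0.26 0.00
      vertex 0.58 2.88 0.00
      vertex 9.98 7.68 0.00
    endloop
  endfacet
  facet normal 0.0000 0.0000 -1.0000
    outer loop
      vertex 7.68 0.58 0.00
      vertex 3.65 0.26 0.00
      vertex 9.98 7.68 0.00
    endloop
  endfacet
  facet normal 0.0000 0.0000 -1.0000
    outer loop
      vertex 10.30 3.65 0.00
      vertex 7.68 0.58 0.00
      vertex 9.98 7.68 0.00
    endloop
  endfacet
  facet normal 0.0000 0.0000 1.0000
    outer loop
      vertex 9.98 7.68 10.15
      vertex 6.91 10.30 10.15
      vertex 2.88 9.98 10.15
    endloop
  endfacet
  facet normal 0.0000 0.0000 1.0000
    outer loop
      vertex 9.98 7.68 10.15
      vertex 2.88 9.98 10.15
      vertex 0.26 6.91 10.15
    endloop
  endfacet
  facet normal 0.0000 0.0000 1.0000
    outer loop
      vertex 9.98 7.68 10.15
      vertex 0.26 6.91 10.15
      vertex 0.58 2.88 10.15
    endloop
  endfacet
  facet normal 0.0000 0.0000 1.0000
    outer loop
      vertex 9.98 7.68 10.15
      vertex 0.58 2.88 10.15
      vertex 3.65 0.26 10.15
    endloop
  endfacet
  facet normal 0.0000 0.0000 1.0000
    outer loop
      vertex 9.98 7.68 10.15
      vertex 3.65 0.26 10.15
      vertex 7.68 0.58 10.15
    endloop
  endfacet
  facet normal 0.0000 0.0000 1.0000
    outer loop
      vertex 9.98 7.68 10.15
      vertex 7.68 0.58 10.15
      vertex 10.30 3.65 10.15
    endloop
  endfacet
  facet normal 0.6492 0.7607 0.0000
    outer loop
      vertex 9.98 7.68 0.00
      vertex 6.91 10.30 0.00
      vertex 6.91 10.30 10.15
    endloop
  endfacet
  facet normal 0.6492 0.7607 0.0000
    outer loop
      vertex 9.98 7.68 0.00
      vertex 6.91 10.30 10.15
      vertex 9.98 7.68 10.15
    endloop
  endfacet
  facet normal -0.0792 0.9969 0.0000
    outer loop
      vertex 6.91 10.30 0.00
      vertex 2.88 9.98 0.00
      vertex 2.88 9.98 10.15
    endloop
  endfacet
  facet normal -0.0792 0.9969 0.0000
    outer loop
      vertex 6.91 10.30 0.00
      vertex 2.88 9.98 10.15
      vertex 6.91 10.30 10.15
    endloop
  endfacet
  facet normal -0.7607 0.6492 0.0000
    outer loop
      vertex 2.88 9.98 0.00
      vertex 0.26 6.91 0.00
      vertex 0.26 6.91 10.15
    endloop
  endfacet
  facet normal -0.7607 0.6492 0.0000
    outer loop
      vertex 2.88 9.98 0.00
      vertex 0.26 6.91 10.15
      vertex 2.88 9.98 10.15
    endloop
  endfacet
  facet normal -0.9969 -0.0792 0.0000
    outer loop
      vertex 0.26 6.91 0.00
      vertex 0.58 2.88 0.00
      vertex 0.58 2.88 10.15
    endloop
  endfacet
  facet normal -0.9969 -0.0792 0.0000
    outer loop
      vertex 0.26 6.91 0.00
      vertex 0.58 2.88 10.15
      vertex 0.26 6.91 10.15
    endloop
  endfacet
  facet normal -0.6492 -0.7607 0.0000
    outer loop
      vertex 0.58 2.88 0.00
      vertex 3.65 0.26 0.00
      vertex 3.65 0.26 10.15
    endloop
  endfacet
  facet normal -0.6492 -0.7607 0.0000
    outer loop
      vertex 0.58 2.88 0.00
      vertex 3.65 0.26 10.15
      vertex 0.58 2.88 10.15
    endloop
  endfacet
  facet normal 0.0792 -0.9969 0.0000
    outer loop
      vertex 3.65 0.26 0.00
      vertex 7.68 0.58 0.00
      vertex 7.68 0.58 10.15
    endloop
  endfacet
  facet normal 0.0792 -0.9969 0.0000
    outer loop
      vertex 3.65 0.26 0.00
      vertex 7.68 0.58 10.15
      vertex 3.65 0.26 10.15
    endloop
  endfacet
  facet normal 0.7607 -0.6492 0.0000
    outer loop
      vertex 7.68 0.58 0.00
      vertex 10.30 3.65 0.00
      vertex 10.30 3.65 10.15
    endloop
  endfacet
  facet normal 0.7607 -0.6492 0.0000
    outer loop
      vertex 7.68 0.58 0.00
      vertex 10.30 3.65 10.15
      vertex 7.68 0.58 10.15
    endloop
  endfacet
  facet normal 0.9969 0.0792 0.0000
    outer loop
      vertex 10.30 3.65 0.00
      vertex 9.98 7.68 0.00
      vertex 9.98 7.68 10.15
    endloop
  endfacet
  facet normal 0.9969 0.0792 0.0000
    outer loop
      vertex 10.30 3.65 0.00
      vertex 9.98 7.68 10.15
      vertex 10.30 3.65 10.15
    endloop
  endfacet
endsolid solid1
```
; perimeter-only toolpath
G21 ; units = mm
G90 ; absolute positioning
G28 ; home
; layer 1
G0 Z2.03
G0 X9.98 Y7.68
G1 X6.91 Y10.30
G1 X2.88 Y9.98
G1 X0.26 Y6.91
G1 X0.58 Y2.88
G1 X3.65 Y0.26
G1 X7.68 Y0.58
G1 X10.30 Y3.65
G1 X9.98 Y7.68
; layer 2
G0 Z4.06
G0 X9.98 Y7.68
G1 X6.91 Y10.30
G1 X2.88 Y9.98
G1 X0.26 Y6.91
G1 X0.58 Y2.88
G1 X3.65 Y0.26
G1 X7.68 Y0.58
G1 X10.30 Y3.65
G1 X9.98 Y7.68
; layer 3
G0 Z6.09
G0 X9.98 Y7.68
G1 X6.91 Y10.30
G1 X2.88 Y9.98
G1 X0.26 Y6.91
G1 X0.58 Y2.88
G1 X3.65 Y0.26
G1 X7.68 Y0.58
G1 X10.30 Y3.65
G1 X9.98 Y7.68
; layer 4
G0 Z8.12
G0 X9.98 Y7.68
G1 X6.91 Y10.30
G1 X2.88 Y9.98
G1 X0.26 Y6.91
G1 X0.58 Y2.88
G1 X3.65 Y0.26
G1 X7.68 Y0.58
G1 X10.30 Y3.65
G1 X9.98 Y7.68
; layer 5
G0 Z10.15
G0 X9.98 Y7.68
G1 X6.91 Y10.30
G1 X2.88 Y9.98
G1 X0.26 Y6.91
G1 X0.58 Y2.88
G1 X3.65 Y0.26
G1 X7.68 Y0.58
G1 X10.30 Y3.65
G1 X9.98 Y7.68
M2 ; end

The solid is a regular 8-sided prism (a cylinder approximated with 8 flat sides), circumscribed radius ≈ 5.28 mm, height ≈ 10.2 mm. Slicing at Δz = 2.03 mm — 5 equal slices spanning the solid's height, so layer i sits at z = i·h/5 — gives 5 non-empty perimeters. Each is a 8-segment closed polygon; G0 lifts to the layer z and rapids to the start vertex, then G1 traces the edges.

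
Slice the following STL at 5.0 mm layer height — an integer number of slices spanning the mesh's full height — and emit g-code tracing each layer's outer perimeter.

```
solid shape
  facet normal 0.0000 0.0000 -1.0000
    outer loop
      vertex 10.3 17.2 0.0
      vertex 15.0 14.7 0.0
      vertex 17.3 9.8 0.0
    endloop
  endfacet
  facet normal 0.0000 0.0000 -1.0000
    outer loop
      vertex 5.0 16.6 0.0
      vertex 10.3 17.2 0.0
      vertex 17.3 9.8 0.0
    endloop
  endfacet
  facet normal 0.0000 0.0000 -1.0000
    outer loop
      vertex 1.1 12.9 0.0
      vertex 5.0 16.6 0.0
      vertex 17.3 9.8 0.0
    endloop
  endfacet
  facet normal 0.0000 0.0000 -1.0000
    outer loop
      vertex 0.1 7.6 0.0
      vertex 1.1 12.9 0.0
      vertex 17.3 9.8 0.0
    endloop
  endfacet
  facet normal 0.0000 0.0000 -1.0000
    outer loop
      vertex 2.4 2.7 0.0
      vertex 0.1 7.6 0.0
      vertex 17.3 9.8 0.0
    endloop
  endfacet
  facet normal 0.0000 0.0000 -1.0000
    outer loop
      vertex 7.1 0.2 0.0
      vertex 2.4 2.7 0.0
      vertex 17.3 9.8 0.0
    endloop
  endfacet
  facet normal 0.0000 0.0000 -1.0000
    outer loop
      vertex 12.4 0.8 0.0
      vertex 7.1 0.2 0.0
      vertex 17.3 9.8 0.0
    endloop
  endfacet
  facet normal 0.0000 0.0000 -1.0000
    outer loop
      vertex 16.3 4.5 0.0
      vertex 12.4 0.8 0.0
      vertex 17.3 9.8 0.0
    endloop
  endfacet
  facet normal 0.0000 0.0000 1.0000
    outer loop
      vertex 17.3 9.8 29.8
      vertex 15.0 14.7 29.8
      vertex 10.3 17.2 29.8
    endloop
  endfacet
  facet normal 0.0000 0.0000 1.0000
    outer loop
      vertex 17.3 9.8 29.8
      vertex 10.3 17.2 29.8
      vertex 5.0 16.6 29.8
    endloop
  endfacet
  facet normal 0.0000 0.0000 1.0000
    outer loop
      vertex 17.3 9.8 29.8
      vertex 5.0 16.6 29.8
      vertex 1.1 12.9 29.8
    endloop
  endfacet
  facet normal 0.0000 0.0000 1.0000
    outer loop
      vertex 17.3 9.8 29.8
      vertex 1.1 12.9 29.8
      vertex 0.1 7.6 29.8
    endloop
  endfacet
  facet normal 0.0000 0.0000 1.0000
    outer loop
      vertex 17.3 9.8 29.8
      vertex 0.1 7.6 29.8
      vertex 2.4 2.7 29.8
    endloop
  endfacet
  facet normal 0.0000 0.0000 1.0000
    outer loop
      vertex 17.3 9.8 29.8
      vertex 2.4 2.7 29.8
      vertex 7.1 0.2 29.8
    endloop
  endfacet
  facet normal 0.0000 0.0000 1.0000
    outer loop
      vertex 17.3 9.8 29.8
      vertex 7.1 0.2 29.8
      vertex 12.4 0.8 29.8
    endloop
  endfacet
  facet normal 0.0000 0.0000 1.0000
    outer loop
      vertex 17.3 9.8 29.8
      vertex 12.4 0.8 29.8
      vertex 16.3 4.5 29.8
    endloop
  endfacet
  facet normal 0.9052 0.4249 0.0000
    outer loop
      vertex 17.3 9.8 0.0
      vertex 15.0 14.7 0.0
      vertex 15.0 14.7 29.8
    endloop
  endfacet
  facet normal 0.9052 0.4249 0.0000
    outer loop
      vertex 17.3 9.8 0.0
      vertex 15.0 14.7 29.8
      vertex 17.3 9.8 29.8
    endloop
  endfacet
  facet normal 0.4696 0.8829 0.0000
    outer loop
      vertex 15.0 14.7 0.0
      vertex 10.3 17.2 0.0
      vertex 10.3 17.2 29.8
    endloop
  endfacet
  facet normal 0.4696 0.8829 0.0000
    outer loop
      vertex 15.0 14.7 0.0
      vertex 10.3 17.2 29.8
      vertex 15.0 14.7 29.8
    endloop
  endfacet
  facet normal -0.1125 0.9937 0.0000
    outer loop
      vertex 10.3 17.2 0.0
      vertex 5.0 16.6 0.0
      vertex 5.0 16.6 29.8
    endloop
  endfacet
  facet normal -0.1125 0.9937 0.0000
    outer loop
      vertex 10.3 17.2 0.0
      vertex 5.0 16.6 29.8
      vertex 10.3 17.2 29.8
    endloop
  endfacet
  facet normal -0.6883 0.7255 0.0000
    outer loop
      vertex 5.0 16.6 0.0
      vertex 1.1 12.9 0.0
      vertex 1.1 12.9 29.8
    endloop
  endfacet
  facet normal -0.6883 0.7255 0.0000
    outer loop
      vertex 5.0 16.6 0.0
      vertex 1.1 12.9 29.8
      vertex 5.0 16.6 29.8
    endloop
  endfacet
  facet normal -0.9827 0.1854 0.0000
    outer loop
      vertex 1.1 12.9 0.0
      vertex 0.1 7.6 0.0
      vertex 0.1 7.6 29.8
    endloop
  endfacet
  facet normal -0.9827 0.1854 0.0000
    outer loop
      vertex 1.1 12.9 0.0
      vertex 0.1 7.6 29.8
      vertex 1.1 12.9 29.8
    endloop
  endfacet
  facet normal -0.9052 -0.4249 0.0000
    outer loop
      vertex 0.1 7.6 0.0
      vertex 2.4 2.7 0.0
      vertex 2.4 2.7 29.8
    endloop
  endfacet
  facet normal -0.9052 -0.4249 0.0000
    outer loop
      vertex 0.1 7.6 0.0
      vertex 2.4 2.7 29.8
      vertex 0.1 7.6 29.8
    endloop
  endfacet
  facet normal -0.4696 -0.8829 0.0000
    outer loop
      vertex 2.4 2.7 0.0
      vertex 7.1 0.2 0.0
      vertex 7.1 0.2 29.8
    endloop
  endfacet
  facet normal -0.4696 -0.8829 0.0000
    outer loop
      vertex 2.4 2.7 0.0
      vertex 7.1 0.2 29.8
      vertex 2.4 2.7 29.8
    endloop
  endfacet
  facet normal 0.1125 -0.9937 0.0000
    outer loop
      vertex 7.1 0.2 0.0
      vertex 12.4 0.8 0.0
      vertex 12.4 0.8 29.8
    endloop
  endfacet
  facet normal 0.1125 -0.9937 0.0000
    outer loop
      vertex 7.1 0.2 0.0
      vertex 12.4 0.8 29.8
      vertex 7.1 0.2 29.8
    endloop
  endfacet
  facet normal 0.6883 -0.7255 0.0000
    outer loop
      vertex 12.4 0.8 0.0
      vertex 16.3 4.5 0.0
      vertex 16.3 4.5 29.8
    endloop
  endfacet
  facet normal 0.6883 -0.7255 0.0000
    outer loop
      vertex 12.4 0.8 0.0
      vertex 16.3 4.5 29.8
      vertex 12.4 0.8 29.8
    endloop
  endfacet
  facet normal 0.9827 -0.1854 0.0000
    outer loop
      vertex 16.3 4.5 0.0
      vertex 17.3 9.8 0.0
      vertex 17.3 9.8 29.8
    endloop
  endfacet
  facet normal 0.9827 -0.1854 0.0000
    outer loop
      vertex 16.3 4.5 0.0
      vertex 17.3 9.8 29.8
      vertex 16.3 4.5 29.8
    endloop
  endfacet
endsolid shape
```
; perimeter-only toolpath
G21 ; units = mm
G90 ; absolute positioning
G28 ; home
; layer 1
G0 Z5.0
G0 X17.3 Y9.8
G1 X15.0 Y14.7
G1 X10.3 Y17.2
G1 X5.0 Y16.6
G1 X1.1 Y12.9
G1 X0.1 Y7.6
G1 X2.4 Y2.7
G1 X7.1 Y0.2
G1 X12.4 Y0.8
G1 X16.3 Y4.5
G1 X17.3 Y9.8
; layer 2
G0 Z9.9
G0 X17.3 Y9.8
G1 X15.0 Y14.7
G1 X10.3 Y17.2
G1 X5.0 Y16.6
G1 X1.1 Y12.9
G1 X0.1 Y7.6
G1 X2.4 Y2.7
G1 X7.1 Y0.2
G1 X12.4 Y0.8
G1 X16.3 Y4.5
G1 X17.3 Y9.8
; layer 3
G0 Z14.9
G0 X17.3 Y9.8
G1 X15.0 Y14.7
G1 X10.3 Y17.2
G1 X5.0 Y16.6
G1 X1.1 Y12.9
G1 X0.1 Y7.6
G1 X2.4 Y2.7
G1 X7.1 Y0.2
G1 X12.4 Y0.8
G1 X16.3 Y4.5
G1 X17.3 Y9.8
; layer 4
G0 Z19.9
G0 X17.3 Y9.8
G1 X15.0 Y14.7
G1 X10.3 Y17.2
G1 X5.0 Y16.6
G1 X1.1 Y12.9
G1 X0.1 Y7.6
G1 X2.4 Y2.7
G1 X7.1 Y0.2
G1 X12.4 Y0.8
G1 X16.3 Y4.5
G1 X17.3 Y9.8
; layer 5
G0 Z24.8
G0 X17.3 Y9.8
G1 X15.0 Y14.7
G1 X10.3 Y17.2
G1 X5.0 Y16.6
G1 X1.1 Y12.9
G1 X0.1 Y7.6
G1 X2.4 Y2.7
G1 X7.1 Y0.2
G1 X12.4 Y0.8
G1 X16.3 Y4.5
G1 X17.3 Y9.8
; layer 6
G0 Z29.8
G0 X17.3 Y9.8
G1 X15.0 Y14.7
G1 X10.3 Y17.2
G1 X5.0 Y16.6
G1 X1.1 Y12.9
G1 X0.1 Y7.6
G1 X2.4 Y2.7
G1 X7.1 Y0.2
G1 X12.4 Y0.8
G1 X16.3 Y4.5
G1 X17.3 Y9.8
M2 ; end

The solid is a regular 10-sided prism (a cylinder approximated with 10 flat sides), circumscribed radius ≈ 8.7 mm, height ≈ 29.8 mm. Slicing at Δz = 5.0 mm — 6 equal slices spanning the solid's height, so layer i sits at z = i·h/6 — gives 6 non-empty perimeters. Each is a 10-segment closed polygon; G0 lifts to the layer z and rapids to the start vertex, then G1 traces the edges.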